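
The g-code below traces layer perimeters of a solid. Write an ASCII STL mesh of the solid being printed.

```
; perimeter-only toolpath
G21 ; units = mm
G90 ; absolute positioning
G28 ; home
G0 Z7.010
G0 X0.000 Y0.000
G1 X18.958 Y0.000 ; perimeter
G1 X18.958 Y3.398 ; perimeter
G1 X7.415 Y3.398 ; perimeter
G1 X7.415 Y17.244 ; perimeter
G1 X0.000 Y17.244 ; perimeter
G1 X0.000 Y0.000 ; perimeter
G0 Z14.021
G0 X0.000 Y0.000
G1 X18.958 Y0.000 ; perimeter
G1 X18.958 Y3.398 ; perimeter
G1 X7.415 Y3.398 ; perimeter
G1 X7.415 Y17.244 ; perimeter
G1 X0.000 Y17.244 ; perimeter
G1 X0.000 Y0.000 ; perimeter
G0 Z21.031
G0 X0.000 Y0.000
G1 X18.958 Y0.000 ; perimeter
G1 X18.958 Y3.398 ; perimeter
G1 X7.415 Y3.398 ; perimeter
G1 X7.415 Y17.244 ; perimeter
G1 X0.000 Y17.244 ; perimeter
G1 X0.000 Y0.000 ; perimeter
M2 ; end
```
solid part
  facet normal 0.0000 0.0000 -1.0000
    outer loop
      vertex 18.958 3.398 0.000
      vertex 18.958 0.000 0.000
      vertex 0.000 0.000 0.000
    endloop
  endfacet
  facet normal 0.0000 0.0000 -1.0000
    outer loop
      vertex 7.415 3.398 0.000
      vertex 18.958 3.398 0.000
      vertex 0.000 0.000 0.000
    endloop
  endfacet
  facet normal 0.0000 0.0000 -1.0000
    outer loop
      vertex 7.415 17.244 0.000
      vertex 7.415 3.398 0.000
      vertex 0.000 0.000 0.000
    endloop
  endfacet
  facet normal 0.0000 0.0000 -1.0000
    outer loop
      vertex 0.000 17.244 0.000
      vertex 7.415 17.244 0.000
      vertex 0.000 0.000 0.000
    endloop
  endfacet
  facet normal 0.0000 0.0000 1.0000
    outer loop
      vertex 0.000 0.000 21.031
      vertex 18.958 0.000 21.031
      vertex 18.958 3.398 21.031
    endloop
  endfacet
  facet normal 0.0000 0.0000 1.0000
    outer loop
      vertex 0.000 0.000 21.031
      vertex 18.958 3.398 21.031
      vertex 7.415 3.398 21.031
    endloop
  endfacet
  facet normal 0.0000 0.0000 1.0000
    outer loop
      vertex 0.000 0.000 21.031
      vertex 7.415 3.398 21.031
      vertex 7.415 17.244 21.031
    endloop
  endfacet
  facet normal 0.0000 0.0000 1.0000
    outer loop
      vertex 0.000 0.000 21.031
      vertex 7.415 17.244 21.031
      vertex 0.000 17.244 21.031
    endloop
  endfacet
  facet normal 0.0000 -1.0000 0.0000
    outer loop
      vertex 0.000 0.000 0.000
      vertex 18.958 0.000 0.000
      vertex 18.958 0.000 21.031
    endloop
  endfacet
  facet normal 0.0000 -1.0000 0.0000
    outer loop
      vertex 0.000 0.000 0.000
      vertex 18.958 0.000 21.031
      vertex 0.000 0.000 21.031
    endloop
  endfacet
  facet normal 1.0000 0.0000 0.0000
    outer loop
      vertex 18.958 0.000 0.000
      vertex 18.958 3.398 0.000
      vertex 18.958 3.398 21.031
    endloop
  endfacet
  facet normal 1.0000 0.0000 0.0000
    outer loop
      vertex 18.958 0.000 0.000
      vertex 18.958 3.398 21.031
      vertex 18.958 0.000 21.031
    endloop
  endfacet
  facet normal 0.0000 1.0000 0.0000
    outer loop
      vertex 18.958 3.398 0.000
      vertex 7.415 3.398 0.000
      vertex 7.415 3.398 21.031
    endloop
  endfacet
  facet normal 0.0000 1.0000 0.0000
    outer loop
      vertex 18.958 3.398 0.000
      vertex 7.415 3.398 21.031
      vertex 18.958 3.398 21.031
    endloop
  endfacet
  facet normal 1.0000 0.0000 0.0000
    outer loop
      vertex 7.415 3.398 0.000
      vertex 7.415 17.244 0.000
      vertex 7.415 17.244 21.031
    endloop
  endfacet
  facet normal 1.0000 0.0000 0.0000
    outer loop
      vertex 7.415 3.398 0.000
      vertex 7.415 17.244 21.031
      vertex 7.415 3.398 21.031
    endloop
  endfacet
  facet normal 0.0000 1.0000 0.0000
    outer loop
      vertex 7.415 17.244 0.000
      vertex 0.000 17.244 0.000
      vertex 0.000 17.244 21.031
    endloop
  endfacet
  facet normal 0.0000 1.0000 0.0000
    outer loop
      vertex 7.415 17.244 0.000
      vertex 0.000 17.244 21.031
      vertex 7.415 17.244 21.031
    endloop
  endfacet
  facet normal -1.0000 0.0000 0.0000
    outer loop
      vertex 0.000 17.244 0.000
      vertex 0.000 0.000 0.000
      vertex 0.000 0.000 21.031
    endloop
  endfacet
  facet normal -1.0000 0.0000 0.0000
    outer loop
      vertex 0.000 17.244 0.000
      vertex 0.000 0.000 21.031
      vertex 0.000 17.244 21.031
    endloop
  endfacet
endsolid part

The G0 Z moves step by Δz≈7.010 mm. Every layer's G1 loop is the same polygon, so the solid is a straight extrusion of it from z=0 to z≈21. Closing with flat bottom and top caps and triangulating gives 20 facets — an L-shaped prism: outer 19 × 17.2 mm, arm thicknesses ≈ 3.4 mm (horizontal) and 7.42 mm (vertical), extruded 21 mm in z.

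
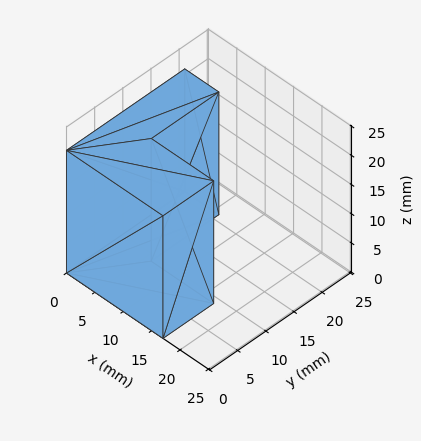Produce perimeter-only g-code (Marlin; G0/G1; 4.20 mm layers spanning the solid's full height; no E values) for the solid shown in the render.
Reading the render: the shape is an L-shaped prism: outer 17 × 21 mm, arm thicknesses ≈ 9 mm (horizontal) and 6 mm (vertical), extruded 21 mm in z (dimensions read to the nearest mm from the axis ticks). For the g-code, the solid's height is divided into equal slices at the stated Δz and each level perimeter traced with G1 moves after a G0 lift.

; perimeter-only toolpath
G21 ; units = mm
G90 ; absolute positioning
G28 ; home
; layer 1
G0 Z4.20
G0 X0.00 Y0.00
G1 X17.00 Y0.00
G1 X17.00 Y9.00
G1 X6.00 Y9.00
G1 X6.00 Y21.00
G1 X0.00 Y21.00
G1 X0.00 Y0.00
; layer 2
G0 Z8.40
G0 X0.00 Y0.00
G1 X17.00 Y0.00
G1 X17.00 Y9.00
G1 X6.00 Y9.00
G1 X6.00 Y21.00
G1 X0.00 Y21.00
G1 X0.00 Y0.00
; layer 3
G0 Z12.60
G0 X0.00 Y0.00
G1 X17.00 Y0.00
G1 X17.00 Y9.00
G1 X6.00 Y9.00
G1 X6.00 Y21.00
G1 X0.00 Y21.00
G1 X0.00 Y0.00
; layer 4
G0 Z16.80
G0 X0.00 Y0.00
G1 X17.00 Y0.00
G1 X17.00 Y9.00
G1 X6.00 Y9.00
G1 X6.00 Y21.00
G1 X0.00 Y21.00
G1 X0.00 Y0.00
; layer 5
G0 Z21.00
G0 X0.00 Y0.00
G1 X17.00 Y0.00
G1 X17.00 Y9.00
G1 X6.00 Y9.00
G1 X6.00 Y21.00
G1 X0.00 Y21.00
G1 X0.00 Y0.00
M2 ; end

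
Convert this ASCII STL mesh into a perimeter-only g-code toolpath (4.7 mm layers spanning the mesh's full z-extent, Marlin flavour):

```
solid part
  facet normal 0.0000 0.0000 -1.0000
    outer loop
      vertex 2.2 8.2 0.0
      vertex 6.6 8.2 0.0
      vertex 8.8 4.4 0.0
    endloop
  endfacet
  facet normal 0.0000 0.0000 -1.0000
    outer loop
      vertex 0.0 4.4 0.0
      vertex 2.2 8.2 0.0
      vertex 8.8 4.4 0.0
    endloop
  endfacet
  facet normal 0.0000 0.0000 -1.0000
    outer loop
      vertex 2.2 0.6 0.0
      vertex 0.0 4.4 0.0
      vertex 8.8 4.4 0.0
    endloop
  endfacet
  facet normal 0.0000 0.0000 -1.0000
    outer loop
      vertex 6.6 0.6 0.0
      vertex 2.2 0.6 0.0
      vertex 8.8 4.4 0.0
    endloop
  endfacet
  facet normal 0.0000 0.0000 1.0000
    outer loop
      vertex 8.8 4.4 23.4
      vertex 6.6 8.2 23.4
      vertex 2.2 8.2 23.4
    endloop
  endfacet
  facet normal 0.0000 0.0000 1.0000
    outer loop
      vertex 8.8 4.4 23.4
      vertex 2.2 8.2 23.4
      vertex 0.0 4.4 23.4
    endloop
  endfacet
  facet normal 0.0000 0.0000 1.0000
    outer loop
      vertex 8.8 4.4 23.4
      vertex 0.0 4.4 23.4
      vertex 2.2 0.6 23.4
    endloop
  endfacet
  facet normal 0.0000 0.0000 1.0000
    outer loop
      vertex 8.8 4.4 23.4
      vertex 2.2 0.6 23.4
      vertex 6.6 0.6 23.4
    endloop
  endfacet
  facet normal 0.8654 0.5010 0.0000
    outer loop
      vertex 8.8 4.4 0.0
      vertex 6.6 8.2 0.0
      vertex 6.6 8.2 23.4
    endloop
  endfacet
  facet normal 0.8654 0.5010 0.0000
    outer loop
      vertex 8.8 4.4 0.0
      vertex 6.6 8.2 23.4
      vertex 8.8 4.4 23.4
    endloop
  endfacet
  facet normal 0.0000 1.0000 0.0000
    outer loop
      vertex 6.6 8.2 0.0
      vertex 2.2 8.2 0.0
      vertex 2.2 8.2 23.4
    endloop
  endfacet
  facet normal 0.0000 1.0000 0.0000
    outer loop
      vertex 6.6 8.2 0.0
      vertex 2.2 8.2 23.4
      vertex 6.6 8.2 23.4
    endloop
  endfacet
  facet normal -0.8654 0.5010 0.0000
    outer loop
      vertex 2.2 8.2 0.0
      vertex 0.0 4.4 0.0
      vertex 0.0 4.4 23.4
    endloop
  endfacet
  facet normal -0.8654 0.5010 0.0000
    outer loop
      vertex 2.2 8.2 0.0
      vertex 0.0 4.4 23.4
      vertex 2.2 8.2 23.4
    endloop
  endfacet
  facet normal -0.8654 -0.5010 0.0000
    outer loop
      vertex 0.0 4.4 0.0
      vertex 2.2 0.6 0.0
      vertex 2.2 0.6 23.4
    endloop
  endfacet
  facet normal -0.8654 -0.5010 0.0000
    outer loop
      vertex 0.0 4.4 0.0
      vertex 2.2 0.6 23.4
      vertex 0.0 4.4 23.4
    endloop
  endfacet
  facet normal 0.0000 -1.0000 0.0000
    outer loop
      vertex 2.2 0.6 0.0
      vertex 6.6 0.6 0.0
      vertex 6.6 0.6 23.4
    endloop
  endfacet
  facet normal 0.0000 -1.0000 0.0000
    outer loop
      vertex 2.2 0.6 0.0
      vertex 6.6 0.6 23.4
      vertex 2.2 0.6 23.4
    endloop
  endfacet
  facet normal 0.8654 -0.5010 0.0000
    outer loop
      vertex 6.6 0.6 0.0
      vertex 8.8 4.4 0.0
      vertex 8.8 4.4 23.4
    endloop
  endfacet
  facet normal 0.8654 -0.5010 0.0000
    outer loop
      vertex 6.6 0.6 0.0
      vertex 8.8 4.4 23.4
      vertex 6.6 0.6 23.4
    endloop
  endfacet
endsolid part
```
; perimeter-only toolpath
G21 ; units = mm
G90 ; absolute positioning
G28 ; home
; layer 1
G0 Z4.7
G0 X8.8 Y4.4
G1 X6.6 Y8.2
G1 X2.2 Y8.2
G1 X0.0 Y4.4
G1 X2.2 Y0.6
G1 X6.6 Y0.6
G1 X8.8 Y4.4
; layer 2
G0 Z9.4
G0 X8.8 Y4.4
G1 X6.6 Y8.2
G1 X2.2 Y8.2
G1 X0.0 Y4.4
G1 X2.2 Y0.6
G1 X6.6 Y0.6
G1 X8.8 Y4.4
; layer 3
G0 Z14.0
G0 X8.8 Y4.4
G1 X6.6 Y8.2
G1 X2.2 Y8.2
G1 X0.0 Y4.4
G1 X2.2 Y0.6
G1 X6.6 Y0.6
G1 X8.8 Y4.4
; layer 4
G0 Z18.7
G0 X8.8 Y4.4
G1 X6.6 Y8.2
G1 X2.2 Y8.2
G1 X0.0 Y4.4
G1 X2.2 Y0.6
G1 X6.6 Y0.6
G1 X8.8 Y4.4
; layer 5
G0 Z23.4
G0 X8.8 Y4.4
G1 X6.6 Y8.2
G1 X2.2 Y8.2
G1 X0.0 Y4.4
G1 X2.2 Y0.6
G1 X6.6 Y0.6
G1 X8.8 Y4.4
M2 ; end

The solid is a regular 6-sided prism (a cylinder approximated with 6 flat sides), circumscribed radius ≈ 4.4 mm, height ≈ 23.4 mm. Slicing at Δz = 4.7 mm — 5 equal slices spanning the solid's height, so layer i sits at z = i·h/5 — gives 5 non-empty perimeters. Each is a 6-segment closed polygon; G0 lifts to the layer z and rapids to the start vertex, then G1 traces the edges.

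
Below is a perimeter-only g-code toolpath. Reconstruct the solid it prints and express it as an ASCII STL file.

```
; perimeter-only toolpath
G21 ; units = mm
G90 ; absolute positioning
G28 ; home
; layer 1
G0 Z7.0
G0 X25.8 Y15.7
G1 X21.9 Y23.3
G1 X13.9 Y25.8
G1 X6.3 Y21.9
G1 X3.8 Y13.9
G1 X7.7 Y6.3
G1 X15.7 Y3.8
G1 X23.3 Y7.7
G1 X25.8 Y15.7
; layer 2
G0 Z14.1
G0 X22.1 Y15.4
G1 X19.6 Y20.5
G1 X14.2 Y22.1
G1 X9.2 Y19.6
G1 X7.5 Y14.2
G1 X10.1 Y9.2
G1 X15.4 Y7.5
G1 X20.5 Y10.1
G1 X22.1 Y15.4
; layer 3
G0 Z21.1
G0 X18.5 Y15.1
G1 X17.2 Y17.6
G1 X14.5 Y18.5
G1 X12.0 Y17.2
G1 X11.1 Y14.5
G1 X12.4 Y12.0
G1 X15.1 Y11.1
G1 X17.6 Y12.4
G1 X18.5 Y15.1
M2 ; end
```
solid part
  facet normal 0.0000 0.0000 -1.0000
    outer loop
      vertex 13.6 29.5 0.0
      vertex 24.3 26.1 0.0
      vertex 29.5 16.0 0.0
    endloop
  endfacet
  facet normal 0.0000 0.0000 -1.0000
    outer loop
      vertex 3.5 24.3 0.0
      vertex 13.6 29.5 0.0
      vertex 29.5 16.0 0.0
    endloop
  endfacet
  facet normal 0.0000 0.0000 -1.0000
    outer loop
      vertex 0.1 13.6 0.0
      vertex 3.5 24.3 0.0
      vertex 29.5 16.0 0.0
    endloop
  endfacet
  facet normal 0.0000 0.0000 -1.0000
    outer loop
      vertex 5.3 3.5 0.0
      vertex 0.1 13.6 0.0
      vertex 29.5 16.0 0.0
    endloop
  endfacet
  facet normal 0.0000 0.0000 -1.0000
    outer loop
      vertex 16.0 0.1 0.0
      vertex 5.3 3.5 0.0
      vertex 29.5 16.0 0.0
    endloop
  endfacet
  facet normal 0.0000 0.0000 -1.0000
    outer loop
      vertex 26.1 5.3 0.0
      vertex 16.0 0.1 0.0
      vertex 29.5 16.0 0.0
    endloop
  endfacet
  facet normal 0.8001 0.4119 0.4361
    outer loop
      vertex 29.5 16.0 0.0
      vertex 24.3 26.1 0.0
      vertex 14.8 14.8 28.1
    endloop
  endfacet
  facet normal 0.2724 0.8573 0.4368
    outer loop
      vertex 24.3 26.1 0.0
      vertex 13.6 29.5 0.0
      vertex 14.8 14.8 28.1
    endloop
  endfacet
  facet normal -0.4119 0.8001 0.4361
    outer loop
      vertex 13.6 29.5 0.0
      vertex 3.5 24.3 0.0
      vertex 14.8 14.8 28.1
    endloop
  endfacet
  facet normal -0.8573 0.2724 0.4368
    outer loop
      vertex 3.5 24.3 0.0
      vertex 0.1 13.6 0.0
      vertex 14.8 14.8 28.1
    endloop
  endfacet
  facet normal -0.8001 -0.4119 0.4361
    outer loop
      vertex 0.1 13.6 0.0
      vertex 5.3 3.5 0.0
      vertex 14.8 14.8 28.1
    endloop
  endfacet
  facet normal -0.2724 -0.8573 0.4368
    outer loop
      vertex 5.3 3.5 0.0
      vertex 16.0 0.1 0.0
      vertex 14.8 14.8 28.1
    endloop
  endfacet
  facet normal 0.4119 -0.8001 0.4361
    outer loop
      vertex 16.0 0.1 0.0
      vertex 26.1 5.3 0.0
      vertex 14.8 14.8 28.1
    endloop
  endfacet
  facet normal 0.8573 -0.2724 0.4368
    outer loop
      vertex 26.1 5.3 0.0
      vertex 29.5 16.0 0.0
      vertex 14.8 14.8 28.1
    endloop
  endfacet
endsolid part

The G0 Z moves step by Δz≈7.0 mm. The G1 loops shrink linearly with z, so the solid tapers from its base footprint up to z≈28.1. Closing with a flat bottom cap and the tapered top and triangulating gives 14 facets — a regular 8-sided pyramid, base circumscribed radius ≈ 14.8 mm, apex at z ≈ 28.1 mm.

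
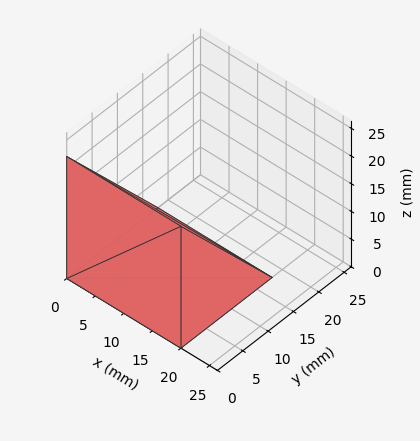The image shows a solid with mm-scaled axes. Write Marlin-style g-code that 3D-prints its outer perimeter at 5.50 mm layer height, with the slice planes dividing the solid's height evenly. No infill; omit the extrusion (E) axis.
Reading the render: the shape is a wedge (ramp): 20 × 18 mm base, rising to 22 mm along the y=0 edge and sloping linearly to z=0 at y=18 (dimensions read to the nearest mm from the axis ticks). For the g-code, the solid's height is divided into equal slices at the stated Δz and each level perimeter traced with G1 moves after a G0 lift.

; perimeter-only toolpath
G21 ; units = mm
G90 ; absolute positioning
G28 ; home
; layer 1
G0 Z5.50
G0 X0.00 Y0.00
G1 X20.00 Y0.00
G1 X20.00 Y13.50
G1 X0.00 Y13.50
G1 X0.00 Y0.00
; layer 2
G0 Z11.00
G0 X0.00 Y0.00
G1 X20.00 Y0.00
G1 X20.00 Y9.00
G1 X0.00 Y9.00
G1 X0.00 Y0.00
; layer 3
G0 Z16.50
G0 X0.00 Y0.00
G1 X20.00 Y0.00
G1 X20.00 Y4.50
G1 X0.00 Y4.50
G1 X0.00 Y0.00
M2 ; end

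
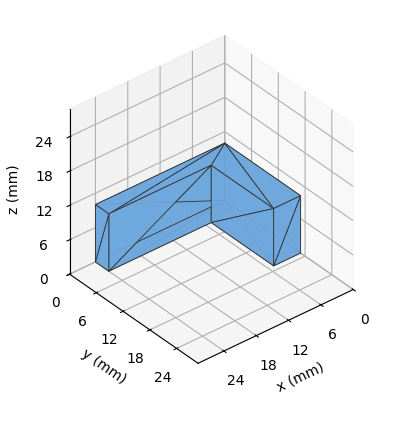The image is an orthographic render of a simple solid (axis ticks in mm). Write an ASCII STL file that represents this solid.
Reading the render: the shape is an L-shaped prism: outer 24 × 17 mm, arm thicknesses ≈ 3 mm (horizontal) and 5 mm (vertical), extruded 10 mm in z (dimensions read to the nearest mm from the axis ticks). For the STL, each face is triangulated and given an outward normal.

solid part
  facet normal 0.0000 0.0000 -1.0000
    outer loop
      vertex 24.00 3.00 0.00
      vertex 24.00 0.00 0.00
      vertex 0.00 0.00 0.00
    endloop
  endfacet
  facet normal 0.0000 0.0000 -1.0000
    outer loop
      vertex 5.00 3.00 0.00
      vertex 24.00 3.00 0.00
      vertex 0.00 0.00 0.00
    endloop
  endfacet
  facet normal 0.0000 0.0000 -1.0000
    outer loop
      vertex 5.00 17.00 0.00
      vertex 5.00 3.00 0.00
      vertex 0.00 0.00 0.00
    endloop
  endfacet
  facet normal 0.0000 0.0000 -1.0000
    outer loop
      vertex 0.00 17.00 0.00
      vertex 5.00 17.00 0.00
      vertex 0.00 0.00 0.00
    endloop
  endfacet
  facet normal 0.0000 0.0000 1.0000
    outer loop
      vertex 0.00 0.00 10.00
      vertex 24.00 0.00 10.00
      vertex 24.00 3.00 10.00
    endloop
  endfacet
  facet normal 0.0000 0.0000 1.0000
    outer loop
      vertex 0.00 0.00 10.00
      vertex 24.00 3.00 10.00
      vertex 5.00 3.00 10.00
    endloop
  endfacet
  facet normal 0.0000 0.0000 1.0000
    outer loop
      vertex 0.00 0.00 10.00
      vertex 5.00 3.00 10.00
      vertex 5.00 17.00 10.00
    endloop
  endfacet
  facet normal 0.0000 0.0000 1.0000
    outer loop
      vertex 0.00 0.00 10.00
      vertex 5.00 17.00 10.00
      vertex 0.00 17.00 10.00
    endloop
  endfacet
  facet normal 0.0000 -1.0000 0.0000
    outer loop
      vertex 0.00 0.00 0.00
      vertex 24.00 0.00 0.00
      vertex 24.00 0.00 10.00
    endloop
  endfacet
  facet normal 0.0000 -1.0000 0.0000
    outer loop
      vertex 0.00 0.00 0.00
      vertex 24.00 0.00 10.00
      vertex 0.00 0.00 10.00
    endloop
  endfacet
  facet normal 1.0000 0.0000 0.0000
    outer loop
      vertex 24.00 0.00 0.00
      vertex 24.00 3.00 0.00
      vertex 24.00 3.00 10.00
    endloop
  endfacet
  facet normal 1.0000 0.0000 0.0000
    outer loop
      vertex 24.00 0.00 0.00
      vertex 24.00 3.00 10.00
      vertex 24.00 0.00 10.00
    endloop
  endfacet
  facet normal 0.0000 1.0000 0.0000
    outer loop
      vertex 24.00 3.00 0.00
      vertex 5.00 3.00 0.00
      vertex 5.00 3.00 10.00
    endloop
  endfacet
  facet normal 0.0000 1.0000 0.0000
    outer loop
      vertex 24.00 3.00 0.00
      vertex 5.00 3.00 10.00
      vertex 24.00 3.00 10.00
    endloop
  endfacet
  facet normal 1.0000 0.0000 0.0000
    outer loop
      vertex 5.00 3.00 0.00
      vertex 5.00 17.00 0.00
      vertex 5.00 17.00 10.00
    endloop
  endfacet
  facet normal 1.0000 0.0000 0.0000
    outer loop
      vertex 5.00 3.00 0.00
      vertex 5.00 17.00 10.00
      vertex 5.00 3.00 10.00
    endloop
  endfacet
  facet normal 0.0000 1.0000 0.0000
    outer loop
      vertex 5.00 17.00 0.00
      vertex 0.00 17.00 0.00
      vertex 0.00 17.00 10.00
    endloop
  endfacet
  facet normal 0.0000 1.0000 0.0000
    outer loop
      vertex 5.00 17.00 0.00
      vertex 0.00 17.00 10.00
      vertex 5.00 17.00 10.00
    endloop
  endfacet
  facet normal -1.0000 0.0000 0.0000
    outer loop
      vertex 0.00 17.00 0.00
      vertex 0.00 0.00 0.00
      vertex 0.00 0.00 10.00
    endloop
  endfacet
  facet normal -1.0000 0.0000 0.0000
    outer loop
      vertex 0.00 17.00 0.00
      vertex 0.00 0.00 10.00
      vertex 0.00 17.00 10.00
    endloop
  endfacet
endsolid part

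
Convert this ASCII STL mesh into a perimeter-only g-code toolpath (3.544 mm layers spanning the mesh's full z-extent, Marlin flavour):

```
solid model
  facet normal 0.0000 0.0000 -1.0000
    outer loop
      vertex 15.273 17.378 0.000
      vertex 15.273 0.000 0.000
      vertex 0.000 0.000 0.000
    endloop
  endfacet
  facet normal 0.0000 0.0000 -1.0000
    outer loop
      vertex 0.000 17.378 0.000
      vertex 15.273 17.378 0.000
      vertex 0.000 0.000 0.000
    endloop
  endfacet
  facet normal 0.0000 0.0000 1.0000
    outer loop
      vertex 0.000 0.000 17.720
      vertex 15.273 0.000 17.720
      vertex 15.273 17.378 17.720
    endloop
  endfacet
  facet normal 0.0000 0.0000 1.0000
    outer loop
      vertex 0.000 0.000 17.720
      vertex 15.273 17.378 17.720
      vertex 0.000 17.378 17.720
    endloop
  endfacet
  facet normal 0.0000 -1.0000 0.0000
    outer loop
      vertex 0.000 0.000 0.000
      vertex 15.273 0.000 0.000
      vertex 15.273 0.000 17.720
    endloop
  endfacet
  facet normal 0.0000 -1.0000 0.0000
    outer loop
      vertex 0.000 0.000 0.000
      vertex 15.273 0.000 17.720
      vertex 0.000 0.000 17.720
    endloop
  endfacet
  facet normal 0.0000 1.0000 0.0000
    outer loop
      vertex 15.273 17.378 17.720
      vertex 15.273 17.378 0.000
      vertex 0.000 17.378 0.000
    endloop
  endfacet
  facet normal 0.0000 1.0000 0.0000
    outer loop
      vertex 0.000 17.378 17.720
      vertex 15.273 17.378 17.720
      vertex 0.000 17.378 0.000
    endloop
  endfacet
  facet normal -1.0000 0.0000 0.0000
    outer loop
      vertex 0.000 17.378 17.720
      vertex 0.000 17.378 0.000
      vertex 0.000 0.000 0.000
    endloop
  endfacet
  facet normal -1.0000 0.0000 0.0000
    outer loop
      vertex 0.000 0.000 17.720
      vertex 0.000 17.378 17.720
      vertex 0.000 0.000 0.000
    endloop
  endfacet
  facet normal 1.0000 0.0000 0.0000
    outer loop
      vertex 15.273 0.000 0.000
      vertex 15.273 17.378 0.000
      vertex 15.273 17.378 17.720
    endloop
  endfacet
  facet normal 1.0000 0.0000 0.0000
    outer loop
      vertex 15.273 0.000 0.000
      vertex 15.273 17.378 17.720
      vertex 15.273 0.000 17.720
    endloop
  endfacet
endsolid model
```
; perimeter-only toolpath
G21 ; units = mm
G90 ; absolute positioning
G28 ; home
; layer 1
G0 Z3.544
G0 X0.000 Y0.000
G1 X15.273 Y0.000
G1 X15.273 Y17.378
G1 X0.000 Y17.378
G1 X0.000 Y0.000
; layer 2
G0 Z7.088
G0 X0.000 Y0.000
G1 X15.273 Y0.000
G1 X15.273 Y17.378
G1 X0.000 Y17.378
G1 X0.000 Y0.000
; layer 3
G0 Z10.632
G0 X0.000 Y0.000
G1 X15.273 Y0.000
G1 X15.273 Y17.378
G1 X0.000 Y17.378
G1 X0.000 Y0.000
; layer 4
G0 Z14.176
G0 X0.000 Y0.000
G1 X15.273 Y0.000
G1 X15.273 Y17.378
G1 X0.000 Y17.378
G1 X0.000 Y0.000
; layer 5
G0 Z17.720
G0 X0.000 Y0.000
G1 X15.273 Y0.000
G1 X15.273 Y17.378
G1 X0.000 Y17.378
G1 X0.000 Y0.000
M2 ; end

The solid is a rectangular box, roughly 15.3 × 17.4 mm footprint and 17.7 mm tall. Slicing at Δz = 3.544 mm — 5 equal slices spanning the solid's height, so layer i sits at z = i·h/5 — gives 5 non-empty perimeters. Each is a 4-segment closed polygon; G0 lifts to the layer z and rapids to the start vertex, then G1 traces the edges.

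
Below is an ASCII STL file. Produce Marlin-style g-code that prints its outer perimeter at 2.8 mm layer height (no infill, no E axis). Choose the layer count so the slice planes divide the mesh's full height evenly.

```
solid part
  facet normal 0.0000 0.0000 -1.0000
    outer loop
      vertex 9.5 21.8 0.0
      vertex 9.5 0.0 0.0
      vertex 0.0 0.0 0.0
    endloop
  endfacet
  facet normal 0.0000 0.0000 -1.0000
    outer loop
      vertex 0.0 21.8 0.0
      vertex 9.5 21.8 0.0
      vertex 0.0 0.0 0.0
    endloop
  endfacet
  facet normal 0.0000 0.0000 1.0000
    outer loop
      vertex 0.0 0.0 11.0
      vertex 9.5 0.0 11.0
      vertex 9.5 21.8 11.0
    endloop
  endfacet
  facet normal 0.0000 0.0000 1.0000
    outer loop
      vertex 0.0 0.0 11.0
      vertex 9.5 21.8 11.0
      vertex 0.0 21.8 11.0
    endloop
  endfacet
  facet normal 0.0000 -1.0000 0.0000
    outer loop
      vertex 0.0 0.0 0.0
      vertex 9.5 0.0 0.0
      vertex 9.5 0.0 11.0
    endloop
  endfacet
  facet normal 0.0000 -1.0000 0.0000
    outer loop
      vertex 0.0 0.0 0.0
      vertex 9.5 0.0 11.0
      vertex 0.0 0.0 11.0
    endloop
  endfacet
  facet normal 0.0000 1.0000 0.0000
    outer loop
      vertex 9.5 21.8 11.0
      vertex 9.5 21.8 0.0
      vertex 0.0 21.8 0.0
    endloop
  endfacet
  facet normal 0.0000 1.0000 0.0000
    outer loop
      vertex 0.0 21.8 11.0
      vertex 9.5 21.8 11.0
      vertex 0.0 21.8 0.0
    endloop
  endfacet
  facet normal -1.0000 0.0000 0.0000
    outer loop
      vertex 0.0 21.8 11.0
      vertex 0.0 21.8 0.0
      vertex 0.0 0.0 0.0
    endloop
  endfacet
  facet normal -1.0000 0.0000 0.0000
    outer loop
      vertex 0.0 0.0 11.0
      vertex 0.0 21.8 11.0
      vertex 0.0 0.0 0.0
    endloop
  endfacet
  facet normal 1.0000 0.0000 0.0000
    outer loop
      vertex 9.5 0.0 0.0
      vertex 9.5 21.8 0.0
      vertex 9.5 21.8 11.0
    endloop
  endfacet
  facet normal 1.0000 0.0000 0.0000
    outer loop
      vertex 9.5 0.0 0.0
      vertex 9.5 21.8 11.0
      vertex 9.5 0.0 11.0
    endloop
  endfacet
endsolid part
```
; perimeter-only toolpath
G21 ; units = mm
G90 ; absolute positioning
G28 ; home
; layer 1
G0 Z2.8
G0 X0.0 Y0.0
G1 X9.5 Y0.0
G1 X9.5 Y21.8
G1 X0.0 Y21.8
G1 X0.0 Y0.0
; layer 2
G0 Z5.5
G0 X0.0 Y0.0
G1 X9.5 Y0.0
G1 X9.5 Y21.8
G1 X0.0 Y21.8
G1 X0.0 Y0.0
; layer 3
G0 Z8.2
G0 X0.0 Y0.0
G1 X9.5 Y0.0
G1 X9.5 Y21.8
G1 X0.0 Y21.8
G1 X0.0 Y0.0
; layer 4
G0 Z11.0
G0 X0.0 Y0.0
G1 X9.5 Y0.0
G1 X9.5 Y21.8
G1 X0.0 Y21.8
G1 X0.0 Y0.0
M2 ; end

The solid is a rectangular box, roughly 9.5 × 21.8 mm footprint and 11 mm tall. Slicing at Δz = 2.8 mm — 4 equal slices spanning the solid's height, so layer i sits at z = i·h/4 — gives 4 non-empty perimeters. Each is a 4-segment closed polygon; G0 lifts to the layer z and rapids to the start vertex, then G1 traces the edges.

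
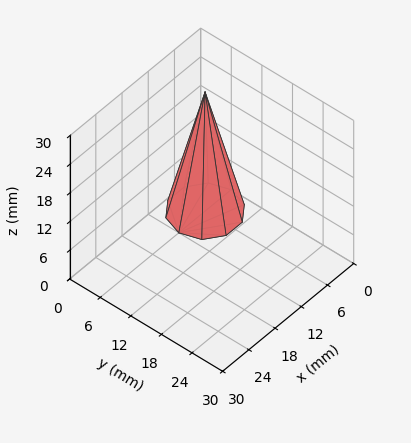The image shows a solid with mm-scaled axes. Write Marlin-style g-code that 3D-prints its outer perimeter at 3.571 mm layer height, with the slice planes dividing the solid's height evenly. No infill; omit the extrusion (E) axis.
Reading the render: the shape is a regular 10-sided pyramid, base circumscribed radius ≈ 6 mm, apex at z ≈ 25 mm (dimensions read to the nearest mm from the axis ticks). For the g-code, the solid's height is divided into equal slices at the stated Δz and each level perimeter traced with G1 moves after a G0 lift.

; perimeter-only toolpath
G21 ; units = mm
G90 ; absolute positioning
G28 ; home
; layer 1
G0 Z3.571
G0 X11.143 Y6.000
G1 X10.161 Y9.023
G1 X7.589 Y10.891
G1 X4.411 Y10.891
G1 X1.839 Y9.023
G1 X0.857 Y6.000
G1 X1.839 Y2.977
G1 X4.411 Y1.109
G1 X7.589 Y1.109
G1 X10.161 Y2.977
G1 X11.143 Y6.000
; layer 2
G0 Z7.143
G0 X10.286 Y6.000
G1 X9.467 Y8.519
G1 X7.324 Y10.076
G1 X4.676 Y10.076
G1 X2.533 Y8.519
G1 X1.714 Y6.000
G1 X2.533 Y3.481
G1 X4.676 Y1.924
G1 X7.324 Y1.924
G1 X9.467 Y3.481
G1 X10.286 Y6.000
; layer 3
G0 Z10.714
G0 X9.429 Y6.000
G1 X8.774 Y8.015
G1 X7.059 Y9.261
G1 X4.941 Y9.261
G1 X3.226 Y8.015
G1 X2.571 Y6.000
G1 X3.226 Y3.985
G1 X4.941 Y2.739
G1 X7.059 Y2.739
G1 X8.774 Y3.985
G1 X9.429 Y6.000
; layer 4
G0 Z14.286
G0 X8.571 Y6.000
G1 X8.080 Y7.512
G1 X6.795 Y8.445
G1 X5.205 Y8.445
G1 X3.920 Y7.512
G1 X3.429 Y6.000
G1 X3.920 Y4.488
G1 X5.205 Y3.555
G1 X6.795 Y3.555
G1 X8.080 Y4.488
G1 X8.571 Y6.000
; layer 5
G0 Z17.857
G0 X7.714 Y6.000
G1 X7.387 Y7.008
G1 X6.530 Y7.630
G1 X5.470 Y7.630
G1 X4.613 Y7.008
G1 X4.286 Y6.000
G1 X4.613 Y4.992
G1 X5.470 Y4.370
G1 X6.530 Y4.370
G1 X7.387 Y4.992
G1 X7.714 Y6.000
; layer 6
G0 Z21.429
G0 X6.857 Y6.000
G1 X6.693 Y6.504
G1 X6.265 Y6.815
G1 X5.735 Y6.815
G1 X5.307 Y6.504
G1 X5.143 Y6.000
G1 X5.307 Y5.496
G1 X5.735 Y5.185
G1 X6.265 Y5.185
G1 X6.693 Y5.496
G1 X6.857 Y6.000
M2 ; end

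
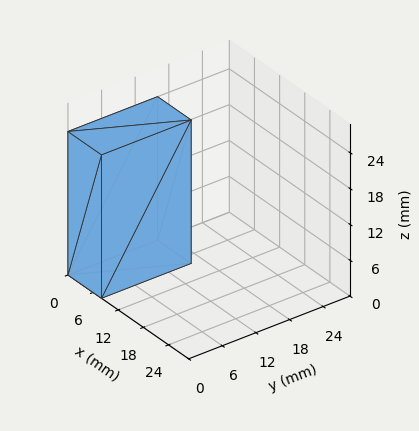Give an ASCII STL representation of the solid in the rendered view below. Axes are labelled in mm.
Reading the render: the shape is a rectangular box, roughly 8 × 16 mm footprint and 24 mm tall (dimensions read to the nearest mm from the axis ticks). For the STL, each face is triangulated and given an outward normal.

solid part
  facet normal 0.0000 0.0000 -1.0000
    outer loop
      vertex 8.000 16.000 0.000
      vertex 8.000 0.000 0.000
      vertex 0.000 0.000 0.000
    endloop
  endfacet
  facet normal 0.0000 0.0000 -1.0000
    outer loop
      vertex 0.000 16.000 0.000
      vertex 8.000 16.000 0.000
      vertex 0.000 0.000 0.000
    endloop
  endfacet
  facet normal 0.0000 0.0000 1.0000
    outer loop
      vertex 0.000 0.000 24.000
      vertex 8.000 0.000 24.000
      vertex 8.000 16.000 24.000
    endloop
  endfacet
  facet normal 0.0000 0.0000 1.0000
    outer loop
      vertex 0.000 0.000 24.000
      vertex 8.000 16.000 24.000
      vertex 0.000 16.000 24.000
    endloop
  endfacet
  facet normal 0.0000 -1.0000 0.0000
    outer loop
      vertex 0.000 0.000 0.000
      vertex 8.000 0.000 0.000
      vertex 8.000 0.000 24.000
    endloop
  endfacet
  facet normal 0.0000 -1.0000 0.0000
    outer loop
      vertex 0.000 0.000 0.000
      vertex 8.000 0.000 24.000
      vertex 0.000 0.000 24.000
    endloop
  endfacet
  facet normal 0.0000 1.0000 0.0000
    outer loop
      vertex 8.000 16.000 24.000
      vertex 8.000 16.000 0.000
      vertex 0.000 16.000 0.000
    endloop
  endfacet
  facet normal 0.0000 1.0000 0.0000
    outer loop
      vertex 0.000 16.000 24.000
      vertex 8.000 16.000 24.000
      vertex 0.000 16.000 0.000
    endloop
  endfacet
  facet normal -1.0000 0.0000 0.0000
    outer loop
      vertex 0.000 16.000 24.000
      vertex 0.000 16.000 0.000
      vertex 0.000 0.000 0.000
    endloop
  endfacet
  facet normal -1.0000 0.0000 0.0000
    outer loop
      vertex 0.000 0.000 24.000
      vertex 0.000 16.000 24.000
      vertex 0.000 0.000 0.000
    endloop
  endfacet
  facet normal 1.0000 0.0000 0.0000
    outer loop
      vertex 8.000 0.000 0.000
      vertex 8.000 16.000 0.000
      vertex 8.000 16.000 24.000
    endloop
  endfacet
  facet normal 1.0000 0.0000 0.0000
    outer loop
      vertex 8.000 0.000 0.000
      vertex 8.000 16.000 24.000
      vertex 8.000 0.000 24.000
    endloop
  endfacet
endsolid part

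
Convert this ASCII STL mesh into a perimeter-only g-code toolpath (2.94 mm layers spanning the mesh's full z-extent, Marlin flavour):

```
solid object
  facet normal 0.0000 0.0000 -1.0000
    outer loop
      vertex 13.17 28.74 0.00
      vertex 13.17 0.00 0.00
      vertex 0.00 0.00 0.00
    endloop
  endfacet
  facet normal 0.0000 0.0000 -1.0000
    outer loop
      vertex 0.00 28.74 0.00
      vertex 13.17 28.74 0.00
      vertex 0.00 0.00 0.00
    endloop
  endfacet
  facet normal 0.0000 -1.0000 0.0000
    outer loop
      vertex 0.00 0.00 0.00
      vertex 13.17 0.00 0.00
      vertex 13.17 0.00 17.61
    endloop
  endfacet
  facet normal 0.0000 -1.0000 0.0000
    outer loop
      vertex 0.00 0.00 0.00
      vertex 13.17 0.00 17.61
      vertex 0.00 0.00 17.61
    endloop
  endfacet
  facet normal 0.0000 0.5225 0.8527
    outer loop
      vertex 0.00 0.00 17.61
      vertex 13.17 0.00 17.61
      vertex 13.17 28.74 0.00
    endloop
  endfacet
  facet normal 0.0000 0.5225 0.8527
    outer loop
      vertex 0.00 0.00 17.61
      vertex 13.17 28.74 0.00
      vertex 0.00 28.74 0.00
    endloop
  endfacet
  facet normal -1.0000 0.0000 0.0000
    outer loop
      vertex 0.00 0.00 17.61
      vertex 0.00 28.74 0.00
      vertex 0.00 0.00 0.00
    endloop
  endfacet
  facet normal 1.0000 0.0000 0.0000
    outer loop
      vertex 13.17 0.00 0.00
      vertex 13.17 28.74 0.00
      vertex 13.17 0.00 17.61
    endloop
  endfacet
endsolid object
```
; perimeter-only toolpath
G21 ; units = mm
G90 ; absolute positioning
G28 ; home
; layer 1
G0 Z2.94
G0 X0.00 Y0.00
G1 X13.17 Y0.00
G1 X13.17 Y23.95
G1 X0.00 Y23.95
G1 X0.00 Y0.00
; layer 2
G0 Z5.87
G0 X0.00 Y0.00
G1 X13.17 Y0.00
G1 X13.17 Y19.16
G1 X0.00 Y19.16
G1 X0.00 Y0.00
; layer 3
G0 Z8.80
G0 X0.00 Y0.00
G1 X13.17 Y0.00
G1 X13.17 Y14.37
G1 X0.00 Y14.37
G1 X0.00 Y0.00
; layer 4
G0 Z11.74
G0 X0.00 Y0.00
G1 X13.17 Y0.00
G1 X13.17 Y9.58
G1 X0.00 Y9.58
G1 X0.00 Y0.00
; layer 5
G0 Z14.68
G0 X0.00 Y0.00
G1 X13.17 Y0.00
G1 X13.17 Y4.79
G1 X0.00 Y4.79
G1 X0.00 Y0.00
M2 ; end

The solid is a wedge (ramp): 13.2 × 28.7 mm base, rising to 17.6 mm along the y=0 edge and sloping linearly to z=0 at y=28.7. Slicing at Δz = 2.94 mm — 6 equal slices spanning the solid's height, so layer i sits at z = i·h/6 — gives 5 non-empty perimeters. Each is a 4-segment closed polygon; G0 lifts to the layer z and rapids to the start vertex, then G1 traces the edges. The cross-section shrinks linearly with z (the slice at the apex is degenerate and omitted).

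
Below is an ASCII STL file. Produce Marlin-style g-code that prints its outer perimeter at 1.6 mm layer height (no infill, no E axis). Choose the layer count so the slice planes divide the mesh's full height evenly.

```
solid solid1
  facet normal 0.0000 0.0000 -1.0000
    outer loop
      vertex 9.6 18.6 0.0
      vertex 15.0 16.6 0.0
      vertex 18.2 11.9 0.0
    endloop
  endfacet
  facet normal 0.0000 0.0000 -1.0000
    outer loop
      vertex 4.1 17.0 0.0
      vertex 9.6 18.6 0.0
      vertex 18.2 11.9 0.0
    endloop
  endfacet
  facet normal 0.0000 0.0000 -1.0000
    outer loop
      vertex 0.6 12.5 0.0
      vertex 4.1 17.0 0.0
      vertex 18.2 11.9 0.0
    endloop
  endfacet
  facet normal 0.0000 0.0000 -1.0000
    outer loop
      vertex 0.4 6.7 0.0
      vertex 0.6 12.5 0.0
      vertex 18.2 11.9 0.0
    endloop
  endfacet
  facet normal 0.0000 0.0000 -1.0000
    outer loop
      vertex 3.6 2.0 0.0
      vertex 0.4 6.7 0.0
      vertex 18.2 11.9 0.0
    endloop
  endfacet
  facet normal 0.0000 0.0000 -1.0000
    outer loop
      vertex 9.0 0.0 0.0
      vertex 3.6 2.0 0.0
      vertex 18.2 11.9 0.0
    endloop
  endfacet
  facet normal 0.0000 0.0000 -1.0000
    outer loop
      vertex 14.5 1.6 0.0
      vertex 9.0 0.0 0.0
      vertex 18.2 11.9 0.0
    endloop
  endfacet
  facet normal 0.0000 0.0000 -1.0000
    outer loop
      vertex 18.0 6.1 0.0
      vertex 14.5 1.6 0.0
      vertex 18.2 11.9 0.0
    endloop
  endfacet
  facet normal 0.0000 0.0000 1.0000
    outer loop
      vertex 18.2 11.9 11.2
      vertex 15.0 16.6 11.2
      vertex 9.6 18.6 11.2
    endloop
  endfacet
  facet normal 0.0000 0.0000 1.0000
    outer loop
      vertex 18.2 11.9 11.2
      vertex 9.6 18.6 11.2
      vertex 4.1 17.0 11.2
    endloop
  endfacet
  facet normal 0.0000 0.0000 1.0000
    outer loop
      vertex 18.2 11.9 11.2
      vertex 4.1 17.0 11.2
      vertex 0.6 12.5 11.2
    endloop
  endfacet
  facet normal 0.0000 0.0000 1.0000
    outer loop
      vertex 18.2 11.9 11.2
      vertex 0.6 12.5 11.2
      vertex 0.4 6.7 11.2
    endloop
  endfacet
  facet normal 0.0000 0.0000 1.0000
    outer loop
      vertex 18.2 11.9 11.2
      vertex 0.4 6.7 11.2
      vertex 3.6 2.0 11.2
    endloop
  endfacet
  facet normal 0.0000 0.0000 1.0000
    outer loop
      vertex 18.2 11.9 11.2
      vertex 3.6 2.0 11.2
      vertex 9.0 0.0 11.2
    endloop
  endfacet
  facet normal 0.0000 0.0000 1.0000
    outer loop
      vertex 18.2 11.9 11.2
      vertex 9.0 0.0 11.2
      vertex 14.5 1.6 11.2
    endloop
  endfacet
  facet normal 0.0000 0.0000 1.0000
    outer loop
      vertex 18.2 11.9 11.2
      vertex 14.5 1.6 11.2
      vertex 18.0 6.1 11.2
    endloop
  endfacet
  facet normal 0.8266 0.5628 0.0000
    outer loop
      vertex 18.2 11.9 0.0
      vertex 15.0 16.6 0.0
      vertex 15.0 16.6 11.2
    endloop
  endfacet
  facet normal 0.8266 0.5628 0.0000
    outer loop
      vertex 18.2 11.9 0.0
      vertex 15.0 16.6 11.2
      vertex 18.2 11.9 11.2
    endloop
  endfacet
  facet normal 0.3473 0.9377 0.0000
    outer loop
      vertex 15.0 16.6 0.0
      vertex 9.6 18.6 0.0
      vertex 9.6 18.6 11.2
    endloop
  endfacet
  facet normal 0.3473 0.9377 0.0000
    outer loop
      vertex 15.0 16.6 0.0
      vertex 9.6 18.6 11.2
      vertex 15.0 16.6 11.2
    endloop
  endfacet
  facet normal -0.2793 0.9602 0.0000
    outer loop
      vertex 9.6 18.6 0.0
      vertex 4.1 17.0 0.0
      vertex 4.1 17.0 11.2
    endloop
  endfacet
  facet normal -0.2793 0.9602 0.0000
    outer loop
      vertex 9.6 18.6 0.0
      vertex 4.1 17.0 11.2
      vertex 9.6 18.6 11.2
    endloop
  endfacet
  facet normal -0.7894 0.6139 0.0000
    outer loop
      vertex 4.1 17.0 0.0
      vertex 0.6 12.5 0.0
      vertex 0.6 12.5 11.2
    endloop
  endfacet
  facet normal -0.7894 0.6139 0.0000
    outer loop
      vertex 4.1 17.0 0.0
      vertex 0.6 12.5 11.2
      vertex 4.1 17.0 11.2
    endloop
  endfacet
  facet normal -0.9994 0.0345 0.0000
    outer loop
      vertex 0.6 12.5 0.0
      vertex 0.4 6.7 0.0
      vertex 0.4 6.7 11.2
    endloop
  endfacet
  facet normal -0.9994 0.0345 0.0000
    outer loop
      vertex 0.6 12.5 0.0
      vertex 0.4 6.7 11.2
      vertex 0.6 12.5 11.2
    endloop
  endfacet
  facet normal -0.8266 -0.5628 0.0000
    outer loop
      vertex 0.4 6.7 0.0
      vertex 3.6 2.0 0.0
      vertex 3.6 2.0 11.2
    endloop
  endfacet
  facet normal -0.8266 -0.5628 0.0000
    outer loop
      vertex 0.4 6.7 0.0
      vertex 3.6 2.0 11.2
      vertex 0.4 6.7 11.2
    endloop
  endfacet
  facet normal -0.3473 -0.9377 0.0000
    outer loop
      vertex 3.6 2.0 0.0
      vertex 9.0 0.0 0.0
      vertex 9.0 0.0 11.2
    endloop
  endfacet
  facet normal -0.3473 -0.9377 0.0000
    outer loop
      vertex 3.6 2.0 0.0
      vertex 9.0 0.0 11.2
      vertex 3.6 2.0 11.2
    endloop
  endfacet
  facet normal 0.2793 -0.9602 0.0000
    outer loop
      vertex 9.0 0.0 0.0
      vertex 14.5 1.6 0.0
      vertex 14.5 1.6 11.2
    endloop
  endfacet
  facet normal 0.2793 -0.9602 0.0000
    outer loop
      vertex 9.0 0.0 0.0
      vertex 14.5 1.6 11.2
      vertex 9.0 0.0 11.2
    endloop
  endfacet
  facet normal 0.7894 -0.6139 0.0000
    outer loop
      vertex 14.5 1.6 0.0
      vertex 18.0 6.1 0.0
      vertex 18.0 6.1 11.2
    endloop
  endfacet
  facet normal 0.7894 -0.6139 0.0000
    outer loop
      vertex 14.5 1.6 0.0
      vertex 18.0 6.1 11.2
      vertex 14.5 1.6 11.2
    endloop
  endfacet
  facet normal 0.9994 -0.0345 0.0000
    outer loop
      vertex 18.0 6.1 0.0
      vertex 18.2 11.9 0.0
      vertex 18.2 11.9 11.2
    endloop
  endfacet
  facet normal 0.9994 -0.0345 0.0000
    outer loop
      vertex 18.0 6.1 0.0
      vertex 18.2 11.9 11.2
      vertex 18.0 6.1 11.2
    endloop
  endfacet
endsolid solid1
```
; perimeter-only toolpath
G21 ; units = mm
G90 ; absolute positioning
G28 ; home
; layer 1
G0 Z1.6
G0 X18.2 Y11.9
G1 X15.0 Y16.6
G1 X9.6 Y18.6
G1 X4.1 Y17.0
G1 X0.6 Y12.5
G1 X0.4 Y6.7
G1 X3.6 Y2.0
G1 X9.0 Y0.0
G1 X14.5 Y1.6
G1 X18.0 Y6.1
G1 X18.2 Y11.9
; layer 2
G0 Z3.2
G0 X18.2 Y11.9
G1 X15.0 Y16.6
G1 X9.6 Y18.6
G1 X4.1 Y17.0
G1 X0.6 Y12.5
G1 X0.4 Y6.7
G1 X3.6 Y2.0
G1 X9.0 Y0.0
G1 X14.5 Y1.6
G1 X18.0 Y6.1
G1 X18.2 Y11.9
; layer 3
G0 Z4.8
G0 X18.2 Y11.9
G1 X15.0 Y16.6
G1 X9.6 Y18.6
G1 X4.1 Y17.0
G1 X0.6 Y12.5
G1 X0.4 Y6.7
G1 X3.6 Y2.0
G1 X9.0 Y0.0
G1 X14.5 Y1.6
G1 X18.0 Y6.1
G1 X18.2 Y11.9
; layer 4
G0 Z6.4
G0 X18.2 Y11.9
G1 X15.0 Y16.6
G1 X9.6 Y18.6
G1 X4.1 Y17.0
G1 X0.6 Y12.5
G1 X0.4 Y6.7
G1 X3.6 Y2.0
G1 X9.0 Y0.0
G1 X14.5 Y1.6
G1 X18.0 Y6.1
G1 X18.2 Y11.9
; layer 5
G0 Z8.0
G0 X18.2 Y11.9
G1 X15.0 Y16.6
G1 X9.6 Y18.6
G1 X4.1 Y17.0
G1 X0.6 Y12.5
G1 X0.4 Y6.7
G1 X3.6 Y2.0
G1 X9.0 Y0.0
G1 X14.5 Y1.6
G1 X18.0 Y6.1
G1 X18.2 Y11.9
; layer 6
G0 Z9.6
G0 X18.2 Y11.9
G1 X15.0 Y16.6
G1 X9.6 Y18.6
G1 X4.1 Y17.0
G1 X0.6 Y12.5
G1 X0.4 Y6.7
G1 X3.6 Y2.0
G1 X9.0 Y0.0
G1 X14.5 Y1.6
G1 X18.0 Y6.1
G1 X18.2 Y11.9
; layer 7
G0 Z11.2
G0 X18.2 Y11.9
G1 X15.0 Y16.6
G1 X9.6 Y18.6
G1 X4.1 Y17.0
G1 X0.6 Y12.5
G1 X0.4 Y6.7
G1 X3.6 Y2.0
G1 X9.0 Y0.0
G1 X14.5 Y1.6
G1 X18.0 Y6.1
G1 X18.2 Y11.9
M2 ; end

The solid is a regular 10-sided prism (a cylinder approximated with 10 flat sides), circumscribed radius ≈ 9.3 mm, height ≈ 11.2 mm. Slicing at Δz = 1.6 mm — 7 equal slices spanning the solid's height, so layer i sits at z = i·h/7 — gives 7 non-empty perimeters. Each is a 10-segment closed polygon; G0 lifts to the layer z and rapids to the start vertex, then G1 traces the edges.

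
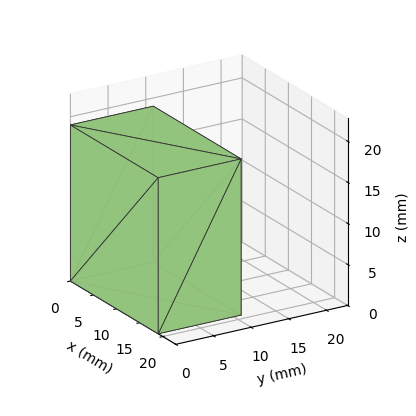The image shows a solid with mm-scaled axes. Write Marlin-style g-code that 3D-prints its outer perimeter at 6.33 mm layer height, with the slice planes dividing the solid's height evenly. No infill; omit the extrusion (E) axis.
Reading the render: the shape is a rectangular box, roughly 19 × 11 mm footprint and 19 mm tall (dimensions read to the nearest mm from the axis ticks). For the g-code, the solid's height is divided into equal slices at the stated Δz and each level perimeter traced with G1 moves after a G0 lift.

; perimeter-only toolpath
G21 ; units = mm
G90 ; absolute positioning
G28 ; home
; layer 1
G0 Z6.33
G0 X0.00 Y0.00
G1 X19.00 Y0.00
G1 X19.00 Y11.00
G1 X0.00 Y11.00
G1 X0.00 Y0.00
; layer 2
G0 Z12.67
G0 X0.00 Y0.00
G1 X19.00 Y0.00
G1 X19.00 Y11.00
G1 X0.00 Y11.00
G1 X0.00 Y0.00
; layer 3
G0 Z19.00
G0 X0.00 Y0.00
G1 X19.00 Y0.00
G1 X19.00 Y11.00
G1 X0.00 Y11.00
G1 X0.00 Y0.00
M2 ; end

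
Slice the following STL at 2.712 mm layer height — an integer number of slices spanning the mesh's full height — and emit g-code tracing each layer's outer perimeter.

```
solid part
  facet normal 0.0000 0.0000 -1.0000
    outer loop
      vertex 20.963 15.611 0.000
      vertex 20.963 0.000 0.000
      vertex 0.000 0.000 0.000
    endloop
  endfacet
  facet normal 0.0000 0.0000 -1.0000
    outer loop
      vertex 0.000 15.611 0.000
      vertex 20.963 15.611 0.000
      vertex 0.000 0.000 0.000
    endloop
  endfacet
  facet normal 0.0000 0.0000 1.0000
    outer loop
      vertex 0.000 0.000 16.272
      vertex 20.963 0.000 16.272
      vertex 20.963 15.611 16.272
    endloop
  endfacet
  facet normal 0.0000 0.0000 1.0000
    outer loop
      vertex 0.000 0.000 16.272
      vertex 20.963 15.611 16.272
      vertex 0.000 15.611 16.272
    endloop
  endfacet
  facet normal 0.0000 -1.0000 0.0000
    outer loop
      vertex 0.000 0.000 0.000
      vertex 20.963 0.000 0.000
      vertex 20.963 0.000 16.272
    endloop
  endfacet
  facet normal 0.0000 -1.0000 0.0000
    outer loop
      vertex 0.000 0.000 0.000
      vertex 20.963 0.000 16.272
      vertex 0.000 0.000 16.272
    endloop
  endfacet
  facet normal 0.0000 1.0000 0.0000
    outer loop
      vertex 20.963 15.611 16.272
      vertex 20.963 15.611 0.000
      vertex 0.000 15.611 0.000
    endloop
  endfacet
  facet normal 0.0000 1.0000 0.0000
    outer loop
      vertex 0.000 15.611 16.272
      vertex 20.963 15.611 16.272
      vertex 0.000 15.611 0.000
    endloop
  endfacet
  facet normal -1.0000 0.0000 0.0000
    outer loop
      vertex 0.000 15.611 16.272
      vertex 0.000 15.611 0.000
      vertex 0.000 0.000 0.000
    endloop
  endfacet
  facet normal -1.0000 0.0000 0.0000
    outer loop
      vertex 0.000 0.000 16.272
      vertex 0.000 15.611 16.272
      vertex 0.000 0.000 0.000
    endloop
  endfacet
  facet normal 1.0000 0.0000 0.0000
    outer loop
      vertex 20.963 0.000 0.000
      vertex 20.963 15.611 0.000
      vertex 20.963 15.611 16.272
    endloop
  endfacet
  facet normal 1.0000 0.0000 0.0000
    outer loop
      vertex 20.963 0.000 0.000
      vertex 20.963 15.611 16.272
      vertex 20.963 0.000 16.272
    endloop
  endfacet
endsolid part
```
; perimeter-only toolpath
G21 ; units = mm
G90 ; absolute positioning
G28 ; home
; layer 1
G0 Z2.712
G0 X0.000 Y0.000
G1 X20.963 Y0.000
G1 X20.963 Y15.611
G1 X0.000 Y15.611
G1 X0.000 Y0.000
; layer 2
G0 Z5.424
G0 X0.000 Y0.000
G1 X20.963 Y0.000
G1 X20.963 Y15.611
G1 X0.000 Y15.611
G1 X0.000 Y0.000
; layer 3
G0 Z8.136
G0 X0.000 Y0.000
G1 X20.963 Y0.000
G1 X20.963 Y15.611
G1 X0.000 Y15.611
G1 X0.000 Y0.000
; layer 4
G0 Z10.848
G0 X0.000 Y0.000
G1 X20.963 Y0.000
G1 X20.963 Y15.611
G1 X0.000 Y15.611
G1 X0.000 Y0.000
; layer 5
G0 Z13.560
G0 X0.000 Y0.000
G1 X20.963 Y0.000
G1 X20.963 Y15.611
G1 X0.000 Y15.611
G1 X0.000 Y0.000
; layer 6
G0 Z16.272
G0 X0.000 Y0.000
G1 X20.963 Y0.000
G1 X20.963 Y15.611
G1 X0.000 Y15.611
G1 X0.000 Y0.000
M2 ; end

The solid is a rectangular box, roughly 21 × 15.6 mm footprint and 16.3 mm tall. Slicing at Δz = 2.712 mm — 6 equal slices spanning the solid's height, so layer i sits at z = i·h/6 — gives 6 non-empty perimeters. Each is a 4-segment closed polygon; G0 lifts to the layer z and rapids to the start vertex, then G1 traces the edges.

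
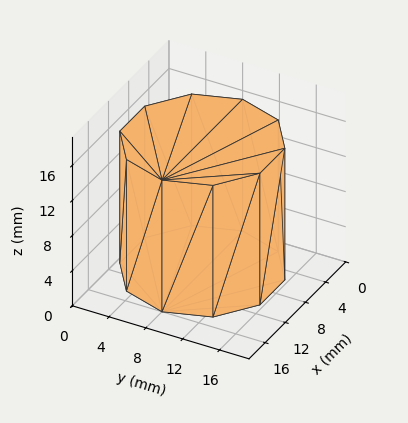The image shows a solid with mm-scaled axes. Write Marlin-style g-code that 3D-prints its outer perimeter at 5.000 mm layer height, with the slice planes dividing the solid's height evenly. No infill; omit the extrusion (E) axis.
Reading the render: the shape is a regular 10-sided prism (a cylinder approximated with 10 flat sides), circumscribed radius ≈ 8 mm, height ≈ 15 mm (dimensions read to the nearest mm from the axis ticks). For the g-code, the solid's height is divided into equal slices at the stated Δz and each level perimeter traced with G1 moves after a G0 lift.

; perimeter-only toolpath
G21 ; units = mm
G90 ; absolute positioning
G28 ; home
; layer 1
G0 Z5.000
G0 X16.000 Y8.000
G1 X14.472 Y12.702
G1 X10.472 Y15.608
G1 X5.528 Y15.608
G1 X1.528 Y12.702
G1 X0.000 Y8.000
G1 X1.528 Y3.298
G1 X5.528 Y0.392
G1 X10.472 Y0.392
G1 X14.472 Y3.298
G1 X16.000 Y8.000
; layer 2
G0 Z10.000
G0 X16.000 Y8.000
G1 X14.472 Y12.702
G1 X10.472 Y15.608
G1 X5.528 Y15.608
G1 X1.528 Y12.702
G1 X0.000 Y8.000
G1 X1.528 Y3.298
G1 X5.528 Y0.392
G1 X10.472 Y0.392
G1 X14.472 Y3.298
G1 X16.000 Y8.000
; layer 3
G0 Z15.000
G0 X16.000 Y8.000
G1 X14.472 Y12.702
G1 X10.472 Y15.608
G1 X5.528 Y15.608
G1 X1.528 Y12.702
G1 X0.000 Y8.000
G1 X1.528 Y3.298
G1 X5.528 Y0.392
G1 X10.472 Y0.392
G1 X14.472 Y3.298
G1 X16.000 Y8.000
M2 ; end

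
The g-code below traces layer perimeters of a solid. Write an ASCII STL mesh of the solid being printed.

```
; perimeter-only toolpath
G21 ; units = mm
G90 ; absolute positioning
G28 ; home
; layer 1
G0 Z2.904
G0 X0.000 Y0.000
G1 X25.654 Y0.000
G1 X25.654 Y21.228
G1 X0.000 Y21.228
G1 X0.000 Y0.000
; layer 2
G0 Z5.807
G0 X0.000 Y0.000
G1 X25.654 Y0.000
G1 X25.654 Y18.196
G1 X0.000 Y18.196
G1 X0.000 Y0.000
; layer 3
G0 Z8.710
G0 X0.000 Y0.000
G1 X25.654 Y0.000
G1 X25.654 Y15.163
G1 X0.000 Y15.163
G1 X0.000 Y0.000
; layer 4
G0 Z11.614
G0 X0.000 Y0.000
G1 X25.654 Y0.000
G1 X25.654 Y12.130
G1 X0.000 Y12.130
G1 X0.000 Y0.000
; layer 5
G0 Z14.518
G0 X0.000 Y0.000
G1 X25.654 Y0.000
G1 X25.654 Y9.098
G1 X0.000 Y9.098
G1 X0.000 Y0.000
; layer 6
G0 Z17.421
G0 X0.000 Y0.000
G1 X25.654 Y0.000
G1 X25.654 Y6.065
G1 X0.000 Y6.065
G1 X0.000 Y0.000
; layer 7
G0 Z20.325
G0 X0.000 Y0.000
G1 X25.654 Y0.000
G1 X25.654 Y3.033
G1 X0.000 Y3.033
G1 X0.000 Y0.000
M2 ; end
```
solid part
  facet normal 0.0000 0.0000 -1.0000
    outer loop
      vertex 25.654 24.261 0.000
      vertex 25.654 0.000 0.000
      vertex 0.000 0.000 0.000
    endloop
  endfacet
  facet normal 0.0000 0.0000 -1.0000
    outer loop
      vertex 0.000 24.261 0.000
      vertex 25.654 24.261 0.000
      vertex 0.000 0.000 0.000
    endloop
  endfacet
  facet normal 0.0000 -1.0000 0.0000
    outer loop
      vertex 0.000 0.000 0.000
      vertex 25.654 0.000 0.000
      vertex 25.654 0.000 23.228
    endloop
  endfacet
  facet normal 0.0000 -1.0000 0.0000
    outer loop
      vertex 0.000 0.000 0.000
      vertex 25.654 0.000 23.228
      vertex 0.000 0.000 23.228
    endloop
  endfacet
  facet normal 0.0000 0.6916 0.7223
    outer loop
      vertex 0.000 0.000 23.228
      vertex 25.654 0.000 23.228
      vertex 25.654 24.261 0.000
    endloop
  endfacet
  facet normal 0.0000 0.6916 0.7223
    outer loop
      vertex 0.000 0.000 23.228
      vertex 25.654 24.261 0.000
      vertex 0.000 24.261 0.000
    endloop
  endfacet
  facet normal -1.0000 0.0000 0.0000
    outer loop
      vertex 0.000 0.000 23.228
      vertex 0.000 24.261 0.000
      vertex 0.000 0.000 0.000
    endloop
  endfacet
  facet normal 1.0000 0.0000 0.0000
    outer loop
      vertex 25.654 0.000 0.000
      vertex 25.654 24.261 0.000
      vertex 25.654 0.000 23.228
    endloop
  endfacet
endsolid part

The G0 Z moves step by Δz≈2.904 mm. The G1 loops shrink linearly with z, so the solid tapers from its base footprint up to z≈23.2. Closing with a flat bottom cap and the tapered top and triangulating gives 8 facets — a wedge (ramp): 25.7 × 24.3 mm base, rising to 23.2 mm along the y=0 edge and sloping linearly to z=0 at y=24.3.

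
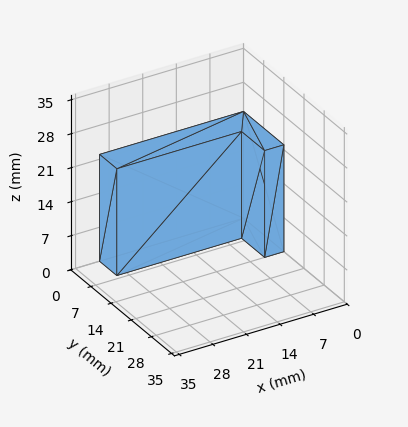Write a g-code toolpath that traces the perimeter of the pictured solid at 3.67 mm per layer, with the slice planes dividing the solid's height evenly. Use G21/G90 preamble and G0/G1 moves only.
Reading the render: the shape is an L-shaped prism: outer 30 × 14 mm, arm thicknesses ≈ 6 mm (horizontal) and 4 mm (vertical), extruded 22 mm in z (dimensions read to the nearest mm from the axis ticks). For the g-code, the solid's height is divided into equal slices at the stated Δz and each level perimeter traced with G1 moves after a G0 lift.

; perimeter-only toolpath
G21 ; units = mm
G90 ; absolute positioning
G28 ; home
; layer 1
G0 Z3.67
G0 X0.00 Y0.00
G1 X30.00 Y0.00
G1 X30.00 Y6.00
G1 X4.00 Y6.00
G1 X4.00 Y14.00
G1 X0.00 Y14.00
G1 X0.00 Y0.00
; layer 2
G0 Z7.33
G0 X0.00 Y0.00
G1 X30.00 Y0.00
G1 X30.00 Y6.00
G1 X4.00 Y6.00
G1 X4.00 Y14.00
G1 X0.00 Y14.00
G1 X0.00 Y0.00
; layer 3
G0 Z11.00
G0 X0.00 Y0.00
G1 X30.00 Y0.00
G1 X30.00 Y6.00
G1 X4.00 Y6.00
G1 X4.00 Y14.00
G1 X0.00 Y14.00
G1 X0.00 Y0.00
; layer 4
G0 Z14.67
G0 X0.00 Y0.00
G1 X30.00 Y0.00
G1 X30.00 Y6.00
G1 X4.00 Y6.00
G1 X4.00 Y14.00
G1 X0.00 Y14.00
G1 X0.00 Y0.00
; layer 5
G0 Z18.33
G0 X0.00 Y0.00
G1 X30.00 Y0.00
G1 X30.00 Y6.00
G1 X4.00 Y6.00
G1 X4.00 Y14.00
G1 X0.00 Y14.00
G1 X0.00 Y0.00
; layer 6
G0 Z22.00
G0 X0.00 Y0.00
G1 X30.00 Y0.00
G1 X30.00 Y6.00
G1 X4.00 Y6.00
G1 X4.00 Y14.00
G1 X0.00 Y14.00
G1 X0.00 Y0.00
M2 ; end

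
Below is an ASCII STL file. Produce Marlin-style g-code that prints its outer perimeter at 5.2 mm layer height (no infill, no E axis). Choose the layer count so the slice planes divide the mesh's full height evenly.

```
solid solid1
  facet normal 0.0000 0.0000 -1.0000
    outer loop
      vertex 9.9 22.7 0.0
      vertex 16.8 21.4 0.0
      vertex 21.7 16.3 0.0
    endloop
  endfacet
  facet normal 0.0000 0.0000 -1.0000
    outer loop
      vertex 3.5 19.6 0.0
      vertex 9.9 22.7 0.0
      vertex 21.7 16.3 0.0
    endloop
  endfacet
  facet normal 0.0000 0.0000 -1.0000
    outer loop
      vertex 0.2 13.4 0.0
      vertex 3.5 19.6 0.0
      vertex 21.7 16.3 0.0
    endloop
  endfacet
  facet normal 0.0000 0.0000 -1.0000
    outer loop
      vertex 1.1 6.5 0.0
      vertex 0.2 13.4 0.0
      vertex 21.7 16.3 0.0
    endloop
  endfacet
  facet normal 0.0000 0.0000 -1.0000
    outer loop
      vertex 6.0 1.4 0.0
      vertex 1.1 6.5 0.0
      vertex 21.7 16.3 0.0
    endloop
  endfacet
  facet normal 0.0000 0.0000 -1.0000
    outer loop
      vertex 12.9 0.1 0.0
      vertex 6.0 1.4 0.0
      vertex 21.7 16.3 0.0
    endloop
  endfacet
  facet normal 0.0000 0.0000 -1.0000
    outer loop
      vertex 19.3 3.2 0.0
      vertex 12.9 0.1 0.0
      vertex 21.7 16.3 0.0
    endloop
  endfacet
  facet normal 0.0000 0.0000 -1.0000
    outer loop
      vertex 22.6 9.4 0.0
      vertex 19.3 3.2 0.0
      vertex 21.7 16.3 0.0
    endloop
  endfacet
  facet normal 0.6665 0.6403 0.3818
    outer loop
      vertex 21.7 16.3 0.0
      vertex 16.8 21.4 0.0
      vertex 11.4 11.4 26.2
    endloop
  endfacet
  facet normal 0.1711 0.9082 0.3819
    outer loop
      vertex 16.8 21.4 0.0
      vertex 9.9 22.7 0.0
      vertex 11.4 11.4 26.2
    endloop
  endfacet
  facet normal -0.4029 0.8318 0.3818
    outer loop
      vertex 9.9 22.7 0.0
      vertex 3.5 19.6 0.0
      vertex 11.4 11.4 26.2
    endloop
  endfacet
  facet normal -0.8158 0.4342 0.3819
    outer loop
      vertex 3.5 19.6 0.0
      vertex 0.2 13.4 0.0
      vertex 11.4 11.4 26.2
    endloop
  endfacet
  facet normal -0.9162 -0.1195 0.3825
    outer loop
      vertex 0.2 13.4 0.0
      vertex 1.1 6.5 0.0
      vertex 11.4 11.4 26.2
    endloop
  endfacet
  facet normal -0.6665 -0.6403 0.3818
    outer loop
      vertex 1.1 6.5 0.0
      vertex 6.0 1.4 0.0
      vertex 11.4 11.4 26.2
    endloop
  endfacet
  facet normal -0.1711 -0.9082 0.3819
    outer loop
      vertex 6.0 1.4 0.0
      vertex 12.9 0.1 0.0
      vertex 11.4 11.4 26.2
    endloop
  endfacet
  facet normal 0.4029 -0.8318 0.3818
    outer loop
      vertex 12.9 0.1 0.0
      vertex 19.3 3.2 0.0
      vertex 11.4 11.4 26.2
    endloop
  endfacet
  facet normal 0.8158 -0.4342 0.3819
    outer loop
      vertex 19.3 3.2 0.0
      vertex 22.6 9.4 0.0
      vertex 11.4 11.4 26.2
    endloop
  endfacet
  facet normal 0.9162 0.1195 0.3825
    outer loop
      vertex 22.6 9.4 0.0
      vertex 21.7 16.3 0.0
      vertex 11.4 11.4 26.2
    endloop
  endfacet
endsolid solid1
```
; perimeter-only toolpath
G21 ; units = mm
G90 ; absolute positioning
G28 ; home
; layer 1
G0 Z5.2
G0 X19.6 Y15.3
G1 X15.7 Y19.4
G1 X10.2 Y20.4
G1 X5.1 Y18.0
G1 X2.4 Y13.0
G1 X3.2 Y7.5
G1 X7.1 Y3.4
G1 X12.6 Y2.4
G1 X17.7 Y4.8
G1 X20.4 Y9.8
G1 X19.6 Y15.3
; layer 2
G0 Z10.5
G0 X17.6 Y14.3
G1 X14.6 Y17.4
G1 X10.5 Y18.2
G1 X6.7 Y16.3
G1 X4.7 Y12.6
G1 X5.2 Y8.5
G1 X8.2 Y5.4
G1 X12.3 Y4.6
G1 X16.1 Y6.5
G1 X18.1 Y10.2
G1 X17.6 Y14.3
; layer 3
G0 Z15.7
G0 X15.5 Y13.4
G1 X13.6 Y15.4
G1 X10.8 Y15.9
G1 X8.2 Y14.7
G1 X6.9 Y12.2
G1 X7.3 Y9.4
G1 X9.2 Y7.4
G1 X12.0 Y6.9
G1 X14.6 Y8.1
G1 X15.9 Y10.6
G1 X15.5 Y13.4
; layer 4
G0 Z21.0
G0 X13.5 Y12.4
G1 X12.5 Y13.4
G1 X11.1 Y13.7
G1 X9.8 Y13.0
G1 X9.2 Y11.8
G1 X9.3 Y10.4
G1 X10.3 Y9.4
G1 X11.7 Y9.1
G1 X13.0 Y9.8
G1 X13.6 Y11.0
G1 X13.5 Y12.4
M2 ; end

The solid is a regular 10-sided pyramid, base circumscribed radius ≈ 11.4 mm, apex at z ≈ 26.2 mm. Slicing at Δz = 5.2 mm — 5 equal slices spanning the solid's height, so layer i sits at z = i·h/5 — gives 4 non-empty perimeters. Each is a 10-segment closed polygon; G0 lifts to the layer z and rapids to the start vertex, then G1 traces the edges. The cross-section shrinks linearly with z (the slice at the apex is degenerate and omitted).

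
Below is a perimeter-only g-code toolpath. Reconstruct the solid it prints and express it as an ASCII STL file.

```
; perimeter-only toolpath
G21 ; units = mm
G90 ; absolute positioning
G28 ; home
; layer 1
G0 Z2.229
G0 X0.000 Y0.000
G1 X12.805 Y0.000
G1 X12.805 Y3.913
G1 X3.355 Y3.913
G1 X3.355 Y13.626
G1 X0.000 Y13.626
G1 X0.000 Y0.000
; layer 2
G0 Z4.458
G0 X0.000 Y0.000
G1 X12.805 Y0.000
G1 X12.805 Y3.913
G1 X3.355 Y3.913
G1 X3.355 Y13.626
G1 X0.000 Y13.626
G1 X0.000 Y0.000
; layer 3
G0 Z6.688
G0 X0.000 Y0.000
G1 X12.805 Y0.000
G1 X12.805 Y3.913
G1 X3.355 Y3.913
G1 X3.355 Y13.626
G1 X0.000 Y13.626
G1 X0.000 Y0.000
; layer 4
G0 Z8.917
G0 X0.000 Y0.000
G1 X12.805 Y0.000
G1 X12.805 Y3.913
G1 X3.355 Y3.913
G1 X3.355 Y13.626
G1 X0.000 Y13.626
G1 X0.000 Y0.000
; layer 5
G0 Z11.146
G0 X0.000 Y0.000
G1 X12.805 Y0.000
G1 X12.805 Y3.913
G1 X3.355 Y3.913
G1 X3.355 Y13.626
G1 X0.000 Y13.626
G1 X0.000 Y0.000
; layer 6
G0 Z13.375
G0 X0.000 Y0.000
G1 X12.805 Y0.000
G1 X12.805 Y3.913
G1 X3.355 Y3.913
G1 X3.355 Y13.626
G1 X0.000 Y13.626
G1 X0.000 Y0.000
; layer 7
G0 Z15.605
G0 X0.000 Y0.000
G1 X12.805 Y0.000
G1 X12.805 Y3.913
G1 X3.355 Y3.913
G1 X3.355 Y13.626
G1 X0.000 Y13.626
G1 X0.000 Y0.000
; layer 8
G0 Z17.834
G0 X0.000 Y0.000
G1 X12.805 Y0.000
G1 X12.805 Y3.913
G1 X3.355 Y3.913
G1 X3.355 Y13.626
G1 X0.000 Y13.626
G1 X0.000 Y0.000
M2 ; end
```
solid part
  facet normal 0.0000 0.0000 -1.0000
    outer loop
      vertex 12.805 3.913 0.000
      vertex 12.805 0.000 0.000
      vertex 0.000 0.000 0.000
    endloop
  endfacet
  facet normal 0.0000 0.0000 -1.0000
    outer loop
      vertex 3.355 3.913 0.000
      vertex 12.805 3.913 0.000
      vertex 0.000 0.000 0.000
    endloop
  endfacet
  facet normal 0.0000 0.0000 -1.0000
    outer loop
      vertex 3.355 13.626 0.000
      vertex 3.355 3.913 0.000
      vertex 0.000 0.000 0.000
    endloop
  endfacet
  facet normal 0.0000 0.0000 -1.0000
    outer loop
      vertex 0.000 13.626 0.000
      vertex 3.355 13.626 0.000
      vertex 0.000 0.000 0.000
    endloop
  endfacet
  facet normal 0.0000 0.0000 1.0000
    outer loop
      vertex 0.000 0.000 17.834
      vertex 12.805 0.000 17.834
      vertex 12.805 3.913 17.834
    endloop
  endfacet
  facet normal 0.0000 0.0000 1.0000
    outer loop
      vertex 0.000 0.000 17.834
      vertex 12.805 3.913 17.834
      vertex 3.355 3.913 17.834
    endloop
  endfacet
  facet normal 0.0000 0.0000 1.0000
    outer loop
      vertex 0.000 0.000 17.834
      vertex 3.355 3.913 17.834
      vertex 3.355 13.626 17.834
    endloop
  endfacet
  facet normal 0.0000 0.0000 1.0000
    outer loop
      vertex 0.000 0.000 17.834
      vertex 3.355 13.626 17.834
      vertex 0.000 13.626 17.834
    endloop
  endfacet
  facet normal 0.0000 -1.0000 0.0000
    outer loop
      vertex 0.000 0.000 0.000
      vertex 12.805 0.000 0.000
      vertex 12.805 0.000 17.834
    endloop
  endfacet
  facet normal 0.0000 -1.0000 0.0000
    outer loop
      vertex 0.000 0.000 0.000
      vertex 12.805 0.000 17.834
      vertex 0.000 0.000 17.834
    endloop
  endfacet
  facet normal 1.0000 0.0000 0.0000
    outer loop
      vertex 12.805 0.000 0.000
      vertex 12.805 3.913 0.000
      vertex 12.805 3.913 17.834
    endloop
  endfacet
  facet normal 1.0000 0.0000 0.0000
    outer loop
      vertex 12.805 0.000 0.000
      vertex 12.805 3.913 17.834
      vertex 12.805 0.000 17.834
    endloop
  endfacet
  facet normal 0.0000 1.0000 0.0000
    outer loop
      vertex 12.805 3.913 0.000
      vertex 3.355 3.913 0.000
      vertex 3.355 3.913 17.834
    endloop
  endfacet
  facet normal 0.0000 1.0000 0.0000
    outer loop
      vertex 12.805 3.913 0.000
      vertex 3.355 3.913 17.834
      vertex 12.805 3.913 17.834
    endloop
  endfacet
  facet normal 1.0000 0.0000 0.0000
    outer loop
      vertex 3.355 3.913 0.000
      vertex 3.355 13.626 0.000
      vertex 3.355 13.626 17.834
    endloop
  endfacet
  facet normal 1.0000 0.0000 0.0000
    outer loop
      vertex 3.355 3.913 0.000
      vertex 3.355 13.626 17.834
      vertex 3.355 3.913 17.834
    endloop
  endfacet
  facet normal 0.0000 1.0000 0.0000
    outer loop
      vertex 3.355 13.626 0.000
      vertex 0.000 13.626 0.000
      vertex 0.000 13.626 17.834
    endloop
  endfacet
  facet normal 0.0000 1.0000 0.0000
    outer loop
      vertex 3.355 13.626 0.000
      vertex 0.000 13.626 17.834
      vertex 3.355 13.626 17.834
    endloop
  endfacet
  facet normal -1.0000 0.0000 0.0000
    outer loop
      vertex 0.000 13.626 0.000
      vertex 0.000 0.000 0.000
      vertex 0.000 0.000 17.834
    endloop
  endfacet
  facet normal -1.0000 0.0000 0.0000
    outer loop
      vertex 0.000 13.626 0.000
      vertex 0.000 0.000 17.834
      vertex 0.000 13.626 17.834
    endloop
  endfacet
endsolid part

The G0 Z moves step by Δz≈2.229 mm. Every layer's G1 loop is the same polygon, so the solid is a straight extrusion of it from z=0 to z≈17.8. Closing with flat bottom and top caps and triangulating gives 20 facets — an L-shaped prism: outer 12.8 × 13.6 mm, arm thicknesses ≈ 3.91 mm (horizontal) and 3.35 mm (vertical), extruded 17.8 mm in z.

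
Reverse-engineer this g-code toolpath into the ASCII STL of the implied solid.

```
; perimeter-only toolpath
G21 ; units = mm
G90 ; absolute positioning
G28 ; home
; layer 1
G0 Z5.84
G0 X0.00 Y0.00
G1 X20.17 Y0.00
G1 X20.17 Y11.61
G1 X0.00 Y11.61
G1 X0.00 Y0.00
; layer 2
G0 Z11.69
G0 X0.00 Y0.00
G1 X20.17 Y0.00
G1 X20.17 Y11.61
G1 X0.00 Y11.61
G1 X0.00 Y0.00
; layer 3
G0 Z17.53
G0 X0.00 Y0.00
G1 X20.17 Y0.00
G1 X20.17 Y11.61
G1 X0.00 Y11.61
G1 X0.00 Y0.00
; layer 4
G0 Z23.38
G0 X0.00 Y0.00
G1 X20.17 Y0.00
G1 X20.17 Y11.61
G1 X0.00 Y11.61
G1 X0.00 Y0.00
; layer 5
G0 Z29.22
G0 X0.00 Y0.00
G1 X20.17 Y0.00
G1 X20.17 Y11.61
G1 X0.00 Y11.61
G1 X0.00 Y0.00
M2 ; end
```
solid part
  facet normal 0.0000 0.0000 -1.0000
    outer loop
      vertex 20.17 11.61 0.00
      vertex 20.17 0.00 0.00
      vertex 0.00 0.00 0.00
    endloop
  endfacet
  facet normal 0.0000 0.0000 -1.0000
    outer loop
      vertex 0.00 11.61 0.00
      vertex 20.17 11.61 0.00
      vertex 0.00 0.00 0.00
    endloop
  endfacet
  facet normal 0.0000 0.0000 1.0000
    outer loop
      vertex 0.00 0.00 29.22
      vertex 20.17 0.00 29.22
      vertex 20.17 11.61 29.22
    endloop
  endfacet
  facet normal 0.0000 0.0000 1.0000
    outer loop
      vertex 0.00 0.00 29.22
      vertex 20.17 11.61 29.22
      vertex 0.00 11.61 29.22
    endloop
  endfacet
  facet normal 0.0000 -1.0000 0.0000
    outer loop
      vertex 0.00 0.00 0.00
      vertex 20.17 0.00 0.00
      vertex 20.17 0.00 29.22
    endloop
  endfacet
  facet normal 0.0000 -1.0000 0.0000
    outer loop
      vertex 0.00 0.00 0.00
      vertex 20.17 0.00 29.22
      vertex 0.00 0.00 29.22
    endloop
  endfacet
  facet normal 0.0000 1.0000 0.0000
    outer loop
      vertex 20.17 11.61 29.22
      vertex 20.17 11.61 0.00
      vertex 0.00 11.61 0.00
    endloop
  endfacet
  facet normal 0.0000 1.0000 0.0000
    outer loop
      vertex 0.00 11.61 29.22
      vertex 20.17 11.61 29.22
      vertex 0.00 11.61 0.00
    endloop
  endfacet
  facet normal -1.0000 0.0000 0.0000
    outer loop
      vertex 0.00 11.61 29.22
      vertex 0.00 11.61 0.00
      vertex 0.00 0.00 0.00
    endloop
  endfacet
  facet normal -1.0000 0.0000 0.0000
    outer loop
      vertex 0.00 0.00 29.22
      vertex 0.00 11.61 29.22
      vertex 0.00 0.00 0.00
    endloop
  endfacet
  facet normal 1.0000 0.0000 0.0000
    outer loop
      vertex 20.17 0.00 0.00
      vertex 20.17 11.61 0.00
      vertex 20.17 11.61 29.22
    endloop
  endfacet
  facet normal 1.0000 0.0000 0.0000
    outer loop
      vertex 20.17 0.00 0.00
      vertex 20.17 11.61 29.22
      vertex 20.17 0.00 29.22
    endloop
  endfacet
endsolid part

The G0 Z moves step by Δz≈5.84 mm. Every layer's G1 loop is the same polygon, so the solid is a straight extrusion of it from z=0 to z≈29.2. Closing with flat bottom and top caps and triangulating gives 12 facets — a rectangular box, roughly 20.2 × 11.6 mm footprint and 29.2 mm tall.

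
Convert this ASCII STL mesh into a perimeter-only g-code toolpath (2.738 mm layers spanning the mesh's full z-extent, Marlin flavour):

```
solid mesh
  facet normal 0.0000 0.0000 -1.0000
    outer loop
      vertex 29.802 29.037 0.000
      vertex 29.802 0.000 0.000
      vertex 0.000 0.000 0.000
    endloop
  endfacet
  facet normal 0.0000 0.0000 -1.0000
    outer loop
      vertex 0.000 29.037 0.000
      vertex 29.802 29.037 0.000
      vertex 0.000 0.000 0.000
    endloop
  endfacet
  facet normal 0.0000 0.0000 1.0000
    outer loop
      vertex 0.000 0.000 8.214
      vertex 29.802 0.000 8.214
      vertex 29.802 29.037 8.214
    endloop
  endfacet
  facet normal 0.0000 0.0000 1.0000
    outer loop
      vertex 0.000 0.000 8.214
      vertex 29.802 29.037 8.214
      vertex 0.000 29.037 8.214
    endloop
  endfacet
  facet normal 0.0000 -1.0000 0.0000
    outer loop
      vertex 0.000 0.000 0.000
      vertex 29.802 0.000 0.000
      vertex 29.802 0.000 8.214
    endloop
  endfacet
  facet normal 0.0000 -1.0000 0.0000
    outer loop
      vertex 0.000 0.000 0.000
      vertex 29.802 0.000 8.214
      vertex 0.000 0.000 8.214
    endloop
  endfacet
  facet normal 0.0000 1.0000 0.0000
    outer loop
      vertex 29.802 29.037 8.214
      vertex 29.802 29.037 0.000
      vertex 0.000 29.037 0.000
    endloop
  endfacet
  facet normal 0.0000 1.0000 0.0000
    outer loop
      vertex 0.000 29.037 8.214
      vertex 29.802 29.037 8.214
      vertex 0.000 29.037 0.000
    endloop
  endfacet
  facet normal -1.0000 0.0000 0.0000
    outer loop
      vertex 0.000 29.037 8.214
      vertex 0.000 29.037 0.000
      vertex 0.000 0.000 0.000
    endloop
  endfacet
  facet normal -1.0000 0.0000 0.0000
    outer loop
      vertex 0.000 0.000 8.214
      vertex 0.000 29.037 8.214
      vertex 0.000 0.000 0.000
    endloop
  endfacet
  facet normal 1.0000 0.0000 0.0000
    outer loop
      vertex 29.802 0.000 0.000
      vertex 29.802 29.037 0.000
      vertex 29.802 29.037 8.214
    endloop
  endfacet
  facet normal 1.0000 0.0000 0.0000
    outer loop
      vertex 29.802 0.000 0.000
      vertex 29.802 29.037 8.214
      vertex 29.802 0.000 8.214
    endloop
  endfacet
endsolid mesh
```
; perimeter-only toolpath
G21 ; units = mm
G90 ; absolute positioning
G28 ; home
; layer 1
G0 Z2.738
G0 X0.000 Y0.000
G1 X29.802 Y0.000
G1 X29.802 Y29.037
G1 X0.000 Y29.037
G1 X0.000 Y0.000
; layer 2
G0 Z5.476
G0 X0.000 Y0.000
G1 X29.802 Y0.000
G1 X29.802 Y29.037
G1 X0.000 Y29.037
G1 X0.000 Y0.000
; layer 3
G0 Z8.214
G0 X0.000 Y0.000
G1 X29.802 Y0.000
G1 X29.802 Y29.037
G1 X0.000 Y29.037
G1 X0.000 Y0.000
M2 ; end

The solid is a rectangular box, roughly 29.8 × 29 mm footprint and 8.21 mm tall. Slicing at Δz = 2.738 mm — 3 equal slices spanning the solid's height, so layer i sits at z = i·h/3 — gives 3 non-empty perimeters. Each is a 4-segment closed polygon; G0 lifts to the layer z and rapids to the start vertex, then G1 traces the edges.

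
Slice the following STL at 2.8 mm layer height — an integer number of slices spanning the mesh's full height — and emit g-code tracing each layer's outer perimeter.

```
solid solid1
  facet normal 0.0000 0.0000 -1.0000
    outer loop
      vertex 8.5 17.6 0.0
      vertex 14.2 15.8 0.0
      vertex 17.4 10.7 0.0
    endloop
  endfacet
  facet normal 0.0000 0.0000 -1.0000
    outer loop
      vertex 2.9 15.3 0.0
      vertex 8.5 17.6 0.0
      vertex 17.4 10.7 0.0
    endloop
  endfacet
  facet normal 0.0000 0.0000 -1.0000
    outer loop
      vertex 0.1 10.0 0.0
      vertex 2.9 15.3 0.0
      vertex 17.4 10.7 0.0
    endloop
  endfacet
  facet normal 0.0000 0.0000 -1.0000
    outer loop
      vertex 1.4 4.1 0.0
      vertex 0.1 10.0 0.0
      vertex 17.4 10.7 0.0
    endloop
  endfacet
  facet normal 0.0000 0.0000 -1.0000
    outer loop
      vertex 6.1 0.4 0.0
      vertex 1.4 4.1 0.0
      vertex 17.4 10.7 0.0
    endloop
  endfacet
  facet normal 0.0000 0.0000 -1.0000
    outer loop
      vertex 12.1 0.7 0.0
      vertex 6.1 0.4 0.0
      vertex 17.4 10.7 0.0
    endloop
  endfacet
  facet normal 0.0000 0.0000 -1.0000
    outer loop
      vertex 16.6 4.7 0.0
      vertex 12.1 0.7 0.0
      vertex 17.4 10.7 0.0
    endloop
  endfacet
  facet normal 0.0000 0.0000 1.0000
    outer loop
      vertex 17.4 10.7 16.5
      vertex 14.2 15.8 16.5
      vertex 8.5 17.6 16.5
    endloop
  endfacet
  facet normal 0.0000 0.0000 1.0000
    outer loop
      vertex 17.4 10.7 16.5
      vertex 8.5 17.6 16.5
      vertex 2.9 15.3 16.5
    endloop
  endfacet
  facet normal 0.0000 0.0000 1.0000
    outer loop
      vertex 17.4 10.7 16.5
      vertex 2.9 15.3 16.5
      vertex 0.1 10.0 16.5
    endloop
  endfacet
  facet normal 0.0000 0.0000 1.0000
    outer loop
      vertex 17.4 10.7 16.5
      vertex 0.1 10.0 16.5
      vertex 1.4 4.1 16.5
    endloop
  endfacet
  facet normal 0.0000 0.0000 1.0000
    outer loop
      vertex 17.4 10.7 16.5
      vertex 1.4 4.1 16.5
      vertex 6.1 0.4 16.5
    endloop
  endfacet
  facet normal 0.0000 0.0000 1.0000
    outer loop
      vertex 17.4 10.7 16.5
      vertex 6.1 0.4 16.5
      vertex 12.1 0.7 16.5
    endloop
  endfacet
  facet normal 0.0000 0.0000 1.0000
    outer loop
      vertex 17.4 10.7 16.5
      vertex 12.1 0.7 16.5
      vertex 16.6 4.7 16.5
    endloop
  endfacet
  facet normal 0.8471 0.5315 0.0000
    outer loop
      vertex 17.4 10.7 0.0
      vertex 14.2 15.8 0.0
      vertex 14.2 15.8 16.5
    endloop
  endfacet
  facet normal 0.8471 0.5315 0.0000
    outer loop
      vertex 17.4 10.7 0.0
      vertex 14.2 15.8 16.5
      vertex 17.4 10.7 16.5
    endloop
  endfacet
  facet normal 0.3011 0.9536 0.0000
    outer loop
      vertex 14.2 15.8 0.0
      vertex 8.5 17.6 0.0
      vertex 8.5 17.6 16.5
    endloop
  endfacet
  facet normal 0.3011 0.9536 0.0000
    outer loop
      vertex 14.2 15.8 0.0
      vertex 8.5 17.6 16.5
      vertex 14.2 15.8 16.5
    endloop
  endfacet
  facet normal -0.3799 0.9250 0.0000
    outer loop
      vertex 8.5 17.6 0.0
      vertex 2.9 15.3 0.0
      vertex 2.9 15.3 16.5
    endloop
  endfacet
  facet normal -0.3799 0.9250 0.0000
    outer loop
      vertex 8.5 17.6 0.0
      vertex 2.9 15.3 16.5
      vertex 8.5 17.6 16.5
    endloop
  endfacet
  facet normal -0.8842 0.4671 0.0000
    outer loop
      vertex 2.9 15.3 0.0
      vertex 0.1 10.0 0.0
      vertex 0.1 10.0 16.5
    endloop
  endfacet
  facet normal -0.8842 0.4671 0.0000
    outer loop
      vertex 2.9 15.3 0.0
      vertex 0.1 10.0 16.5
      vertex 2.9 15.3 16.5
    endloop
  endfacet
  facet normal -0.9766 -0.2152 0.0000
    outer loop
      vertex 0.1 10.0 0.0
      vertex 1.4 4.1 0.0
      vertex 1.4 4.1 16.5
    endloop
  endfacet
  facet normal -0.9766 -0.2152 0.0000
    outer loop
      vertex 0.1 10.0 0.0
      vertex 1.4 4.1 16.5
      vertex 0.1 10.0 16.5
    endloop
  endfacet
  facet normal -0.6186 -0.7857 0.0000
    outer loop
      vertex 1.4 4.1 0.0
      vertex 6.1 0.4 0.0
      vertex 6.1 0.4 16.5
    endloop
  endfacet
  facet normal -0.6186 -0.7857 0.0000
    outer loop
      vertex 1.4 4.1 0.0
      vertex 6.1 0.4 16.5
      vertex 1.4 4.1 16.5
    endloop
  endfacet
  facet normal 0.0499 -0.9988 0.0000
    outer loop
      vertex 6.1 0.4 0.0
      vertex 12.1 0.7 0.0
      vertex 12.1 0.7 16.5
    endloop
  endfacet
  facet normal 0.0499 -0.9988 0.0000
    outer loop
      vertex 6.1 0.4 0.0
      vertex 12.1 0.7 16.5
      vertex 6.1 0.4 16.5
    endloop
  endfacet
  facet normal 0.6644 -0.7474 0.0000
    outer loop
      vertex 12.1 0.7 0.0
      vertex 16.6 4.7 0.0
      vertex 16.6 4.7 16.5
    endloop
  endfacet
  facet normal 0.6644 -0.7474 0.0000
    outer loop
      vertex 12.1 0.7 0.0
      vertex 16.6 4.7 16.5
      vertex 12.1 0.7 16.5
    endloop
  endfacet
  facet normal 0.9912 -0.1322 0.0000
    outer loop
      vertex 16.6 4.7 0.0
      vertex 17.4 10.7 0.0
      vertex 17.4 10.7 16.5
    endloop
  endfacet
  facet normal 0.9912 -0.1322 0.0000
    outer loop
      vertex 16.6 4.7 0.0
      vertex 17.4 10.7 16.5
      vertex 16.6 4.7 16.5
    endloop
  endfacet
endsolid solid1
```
; perimeter-only toolpath
G21 ; units = mm
G90 ; absolute positioning
G28 ; home
; layer 1
G0 Z2.8
G0 X17.4 Y10.7
G1 X14.2 Y15.8
G1 X8.5 Y17.6
G1 X2.9 Y15.3
G1 X0.1 Y10.0
G1 X1.4 Y4.1
G1 X6.1 Y0.4
G1 X12.1 Y0.7
G1 X16.6 Y4.7
G1 X17.4 Y10.7
; layer 2
G0 Z5.5
G0 X17.4 Y10.7
G1 X14.2 Y15.8
G1 X8.5 Y17.6
G1 X2.9 Y15.3
G1 X0.1 Y10.0
G1 X1.4 Y4.1
G1 X6.1 Y0.4
G1 X12.1 Y0.7
G1 X16.6 Y4.7
G1 X17.4 Y10.7
; layer 3
G0 Z8.2
G0 X17.4 Y10.7
G1 X14.2 Y15.8
G1 X8.5 Y17.6
G1 X2.9 Y15.3
G1 X0.1 Y10.0
G1 X1.4 Y4.1
G1 X6.1 Y0.4
G1 X12.1 Y0.7
G1 X16.6 Y4.7
G1 X17.4 Y10.7
; layer 4
G0 Z11.0
G0 X17.4 Y10.7
G1 X14.2 Y15.8
G1 X8.5 Y17.6
G1 X2.9 Y15.3
G1 X0.1 Y10.0
G1 X1.4 Y4.1
G1 X6.1 Y0.4
G1 X12.1 Y0.7
G1 X16.6 Y4.7
G1 X17.4 Y10.7
; layer 5
G0 Z13.8
G0 X17.4 Y10.7
G1 X14.2 Y15.8
G1 X8.5 Y17.6
G1 X2.9 Y15.3
G1 X0.1 Y10.0
G1 X1.4 Y4.1
G1 X6.1 Y0.4
G1 X12.1 Y0.7
G1 X16.6 Y4.7
G1 X17.4 Y10.7
; layer 6
G0 Z16.5
G0 X17.4 Y10.7
G1 X14.2 Y15.8
G1 X8.5 Y17.6
G1 X2.9 Y15.3
G1 X0.1 Y10.0
G1 X1.4 Y4.1
G1 X6.1 Y0.4
G1 X12.1 Y0.7
G1 X16.6 Y4.7
G1 X17.4 Y10.7
M2 ; end

The solid is a regular 9-sided prism (a cylinder approximated with 9 flat sides), circumscribed radius ≈ 8.8 mm, height ≈ 16.5 mm. Slicing at Δz = 2.8 mm — 6 equal slices spanning the solid's height, so layer i sits at z = i·h/6 — gives 6 non-empty perimeters. Each is a 9-segment closed polygon; G0 lifts to the layer z and rapids to the start vertex, then G1 traces the edges.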